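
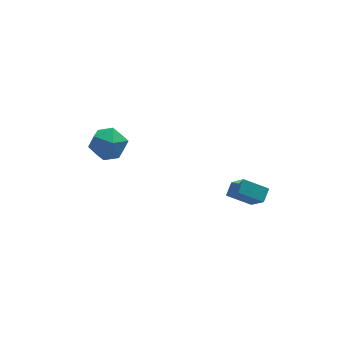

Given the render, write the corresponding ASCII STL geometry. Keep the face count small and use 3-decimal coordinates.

solid 
facet normal -0.775 0.552 0.306
outer loop
vertex -2.708 4.416 2.585
vertex -3.468 3.698 1.956
vertex -3.199 3.433 3.115
endloop
endfacet
facet normal -0.253 0.554 0.793
outer loop
vertex -2.708 4.416 2.585
vertex -3.199 3.433 3.115
vertex -2.024 3.704 3.301
endloop
endfacet
facet normal 0.336 0.809 0.483
outer loop
vertex -2.708 4.416 2.585
vertex -2.024 3.704 3.301
vertex -1.567 4.137 2.257
endloop
endfacet
facet normal 0.179 0.964 -0.197
outer loop
vertex -2.708 4.416 2.585
vertex -1.567 4.137 2.257
vertex -2.459 4.133 1.425
endloop
endfacet
facet normal -0.508 0.805 -0.306
outer loop
vertex -2.708 4.416 2.585
vertex -2.459 4.133 1.425
vertex -3.468 3.698 1.956
endloop
endfacet
facet normal -0.128 -0.121 0.984
outer loop
vertex -2.024 3.704 3.301
vertex -3.199 3.433 3.115
vertex -2.361 2.547 3.115
endloop
endfacet
facet normal -0.972 -0.125 0.197
outer loop
vertex -3.199 3.433 3.115
vertex -3.468 3.698 1.956
vertex -3.253 2.543 2.283
endloop
endfacet
facet normal -0.540 0.285 -0.792
outer loop
vertex -3.468 3.698 1.956
vertex -2.459 4.133 1.425
vertex -2.796 2.976 1.239
endloop
endfacet
facet normal 0.572 0.541 -0.616
outer loop
vertex -2.459 4.133 1.425
vertex -1.567 4.137 2.257
vertex -1.621 3.247 1.425
endloop
endfacet
facet normal 0.827 0.290 0.482
outer loop
vertex -1.567 4.137 2.257
vertex -2.024 3.704 3.301
vertex -1.352 2.982 2.584
endloop
endfacet
facet normal -0.179 -0.964 0.197
outer loop
vertex -2.112 2.264 1.955
vertex -2.361 2.547 3.115
vertex -3.253 2.543 2.283
endloop
endfacet
facet normal -0.336 -0.809 -0.483
outer loop
vertex -2.112 2.264 1.955
vertex -3.253 2.543 2.283
vertex -2.796 2.976 1.239
endloop
endfacet
facet normal 0.253 -0.554 -0.793
outer loop
vertex -2.112 2.264 1.955
vertex -2.796 2.976 1.239
vertex -1.621 3.247 1.425
endloop
endfacet
facet normal 0.775 -0.552 -0.306
outer loop
vertex -2.112 2.264 1.955
vertex -1.621 3.247 1.425
vertex -1.352 2.982 2.584
endloop
endfacet
facet normal 0.508 -0.805 0.306
outer loop
vertex -2.112 2.264 1.955
vertex -1.352 2.982 2.584
vertex -2.361 2.547 3.115
endloop
endfacet
facet normal -0.572 -0.541 0.616
outer loop
vertex -3.253 2.543 2.283
vertex -2.361 2.547 3.115
vertex -3.199 3.433 3.115
endloop
endfacet
facet normal -0.827 -0.290 -0.482
outer loop
vertex -2.796 2.976 1.239
vertex -3.253 2.543 2.283
vertex -3.468 3.698 1.956
endloop
endfacet
facet normal 0.128 0.121 -0.984
outer loop
vertex -1.621 3.247 1.425
vertex -2.796 2.976 1.239
vertex -2.459 4.133 1.425
endloop
endfacet
facet normal 0.972 0.125 -0.197
outer loop
vertex -1.352 2.982 2.584
vertex -1.621 3.247 1.425
vertex -1.567 4.137 2.257
endloop
endfacet
facet normal 0.540 -0.285 0.792
outer loop
vertex -2.361 2.547 3.115
vertex -1.352 2.982 2.584
vertex -2.024 3.704 3.301
endloop
endfacet
facet normal -0.818 0.378 0.433
outer loop
vertex 2.629 -4.077 3.86
vertex 3.124 -3.48 4.275
vertex 2.4 -2.829 2.339
endloop
endfacet
facet normal -0.563 -0.678 -0.472
outer loop
vertex 3.636 -3.4 1.685
vertex 2.629 -4.077 3.86
vertex 2.4 -2.829 2.339
endloop
endfacet
facet normal -0.818 0.378 0.433
outer loop
vertex 2.4 -2.829 2.339
vertex 3.124 -3.48 4.275
vertex 2.896 -2.232 2.754
endloop
endfacet
facet normal -0.115 0.630 -0.768
outer loop
vertex 2.896 -2.232 2.754
vertex 3.636 -3.4 1.685
vertex 2.4 -2.829 2.339
endloop
endfacet
facet normal 0.116 -0.630 0.768
outer loop
vertex 2.629 -4.077 3.86
vertex 4.36 -4.051 3.621
vertex 3.124 -3.48 4.275
endloop
endfacet
facet normal -0.563 -0.678 -0.472
outer loop
vertex 3.864 -4.648 3.206
vertex 2.629 -4.077 3.86
vertex 3.636 -3.4 1.685
endloop
endfacet
facet normal 0.116 -0.630 0.768
outer loop
vertex 3.864 -4.648 3.206
vertex 4.36 -4.051 3.621
vertex 2.629 -4.077 3.86
endloop
endfacet
facet normal 0.563 0.678 0.472
outer loop
vertex 3.124 -3.48 4.275
vertex 4.36 -4.051 3.621
vertex 2.896 -2.232 2.754
endloop
endfacet
facet normal -0.116 0.630 -0.768
outer loop
vertex 4.131 -2.803 2.1
vertex 3.636 -3.4 1.685
vertex 2.896 -2.232 2.754
endloop
endfacet
facet normal 0.563 0.678 0.472
outer loop
vertex 2.896 -2.232 2.754
vertex 4.36 -4.051 3.621
vertex 4.131 -2.803 2.1
endloop
endfacet
facet normal 0.819 -0.378 -0.433
outer loop
vertex 4.131 -2.803 2.1
vertex 3.864 -4.648 3.206
vertex 3.636 -3.4 1.685
endloop
endfacet
facet normal 0.818 -0.378 -0.433
outer loop
vertex 4.36 -4.051 3.621
vertex 3.864 -4.648 3.206
vertex 4.131 -2.803 2.1
endloop
endfacet

endsolid


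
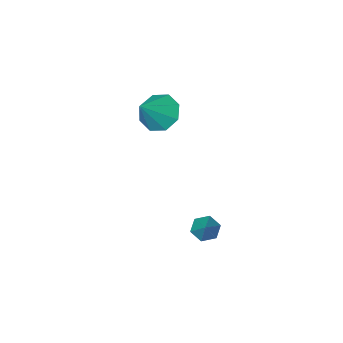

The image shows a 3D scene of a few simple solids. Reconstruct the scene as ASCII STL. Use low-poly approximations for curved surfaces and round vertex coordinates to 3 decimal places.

solid 
facet normal -0.397 -0.593 -0.701
outer loop
vertex 0.787 1.827 -2.106
vertex 0.227 2.066 -1.991
vertex 0.593 2.326 -2.418
endloop
endfacet
facet normal 0.947 0.227 -0.226
outer loop
vertex 0.787 1.827 -2.106
vertex 0.593 2.326 -2.418
vertex 0.793 2.914 -0.989
endloop
endfacet
facet normal -0.396 -0.593 -0.701
outer loop
vertex 0.593 2.326 -2.418
vertex 0.227 2.066 -1.991
vertex 0.033 2.565 -2.304
endloop
endfacet
facet normal 0.290 0.870 -0.399
outer loop
vertex 0.593 2.326 -2.418
vertex 0.033 2.565 -2.304
vertex 0.793 2.914 -0.989
endloop
endfacet
facet normal -0.396 -0.593 -0.700
outer loop
vertex 0.033 2.565 -2.304
vertex 0.227 2.066 -1.991
vertex -0.334 2.305 -1.876
endloop
endfacet
facet normal -0.518 0.852 0.073
outer loop
vertex 0.033 2.565 -2.304
vertex -0.334 2.305 -1.876
vertex 0.793 2.914 -0.989
endloop
endfacet
facet normal -0.396 -0.593 -0.701
outer loop
vertex -0.334 2.305 -1.876
vertex 0.227 2.066 -1.991
vertex -0.14 1.806 -1.564
endloop
endfacet
facet normal -0.668 0.190 0.719
outer loop
vertex -0.334 2.305 -1.876
vertex -0.14 1.806 -1.564
vertex 0.793 2.914 -0.989
endloop
endfacet
facet normal -0.395 -0.593 -0.701
outer loop
vertex -0.14 1.806 -1.564
vertex 0.227 2.066 -1.991
vertex 0.421 1.567 -1.678
endloop
endfacet
facet normal -0.012 -0.453 0.892
outer loop
vertex -0.14 1.806 -1.564
vertex 0.421 1.567 -1.678
vertex 0.793 2.914 -0.989
endloop
endfacet
facet normal -0.397 -0.593 -0.700
outer loop
vertex 0.421 1.567 -1.678
vertex 0.227 2.066 -1.991
vertex 0.787 1.827 -2.106
endloop
endfacet
facet normal 0.798 -0.434 0.418
outer loop
vertex 0.421 1.567 -1.678
vertex 0.787 1.827 -2.106
vertex 0.793 2.914 -0.989
endloop
endfacet
facet normal -0.694 -0.224 -0.685
outer loop
vertex 1.009 -0.821 2.388
vertex 0.415 -1.073 3.072
vertex 0.605 -0.272 2.618
endloop
endfacet
facet normal 0.724 0.640 -0.256
outer loop
vertex 1.009 -0.821 2.388
vertex 0.605 -0.272 2.618
vertex 1.545 -0.707 4.188
endloop
endfacet
facet normal -0.693 -0.224 -0.686
outer loop
vertex 0.605 -0.272 2.618
vertex 0.415 -1.073 3.072
vertex 0.089 -0.192 3.113
endloop
endfacet
facet normal 0.257 0.960 0.112
outer loop
vertex 0.605 -0.272 2.618
vertex 0.089 -0.192 3.113
vertex 1.545 -0.707 4.188
endloop
endfacet
facet normal -0.693 -0.225 -0.685
outer loop
vertex 0.089 -0.192 3.113
vertex 0.415 -1.073 3.072
vertex -0.235 -0.628 3.584
endloop
endfacet
facet normal -0.170 0.779 0.604
outer loop
vertex 0.089 -0.192 3.113
vertex -0.235 -0.628 3.584
vertex 1.545 -0.707 4.188
endloop
endfacet
facet normal -0.693 -0.224 -0.685
outer loop
vertex -0.235 -0.628 3.584
vertex 0.415 -1.073 3.072
vertex -0.179 -1.325 3.755
endloop
endfacet
facet normal -0.306 0.204 0.930
outer loop
vertex -0.235 -0.628 3.584
vertex -0.179 -1.325 3.755
vertex 1.545 -0.707 4.188
endloop
endfacet
facet normal -0.693 -0.225 -0.685
outer loop
vertex -0.179 -1.325 3.755
vertex 0.415 -1.073 3.072
vertex 0.226 -1.874 3.526
endloop
endfacet
facet normal -0.072 -0.429 0.900
outer loop
vertex -0.179 -1.325 3.755
vertex 0.226 -1.874 3.526
vertex 1.545 -0.707 4.188
endloop
endfacet
facet normal -0.694 -0.224 -0.684
outer loop
vertex 0.226 -1.874 3.526
vertex 0.415 -1.073 3.072
vertex 0.741 -1.954 3.03
endloop
endfacet
facet normal 0.396 -0.749 0.532
outer loop
vertex 0.226 -1.874 3.526
vertex 0.741 -1.954 3.03
vertex 1.545 -0.707 4.188
endloop
endfacet
facet normal -0.693 -0.224 -0.686
outer loop
vertex 0.741 -1.954 3.03
vertex 0.415 -1.073 3.072
vertex 1.066 -1.517 2.559
endloop
endfacet
facet normal 0.822 -0.568 0.041
outer loop
vertex 0.741 -1.954 3.03
vertex 1.066 -1.517 2.559
vertex 1.545 -0.707 4.188
endloop
endfacet
facet normal -0.693 -0.225 -0.685
outer loop
vertex 1.066 -1.517 2.559
vertex 0.415 -1.073 3.072
vertex 1.009 -0.821 2.388
endloop
endfacet
facet normal 0.958 0.008 -0.286
outer loop
vertex 1.066 -1.517 2.559
vertex 1.009 -0.821 2.388
vertex 1.545 -0.707 4.188
endloop
endfacet

endsolid


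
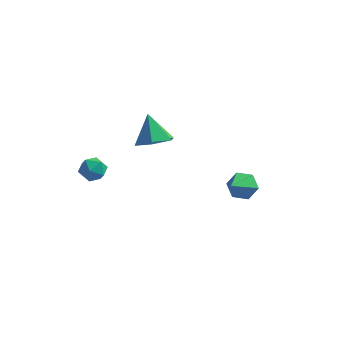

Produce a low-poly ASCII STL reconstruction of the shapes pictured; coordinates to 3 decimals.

solid 
facet normal -0.588 0.527 0.614
outer loop
vertex -3.864 -3.322 -2.097
vertex -4.468 -3.591 -2.444
vertex -4.181 -3.954 -1.858
endloop
endfacet
facet normal 0.022 0.344 0.939
outer loop
vertex -3.864 -3.322 -2.097
vertex -4.181 -3.954 -1.858
vertex -3.437 -3.901 -1.895
endloop
endfacet
facet normal 0.564 0.610 0.556
outer loop
vertex -3.864 -3.322 -2.097
vertex -3.437 -3.901 -1.895
vertex -3.265 -3.505 -2.504
endloop
endfacet
facet normal 0.290 0.957 -0.003
outer loop
vertex -3.864 -3.322 -2.097
vertex -3.265 -3.505 -2.504
vertex -3.902 -3.313 -2.843
endloop
endfacet
facet normal -0.422 0.906 0.032
outer loop
vertex -3.864 -3.322 -2.097
vertex -3.902 -3.313 -2.843
vertex -4.468 -3.591 -2.444
endloop
endfacet
facet normal 0.072 -0.368 0.927
outer loop
vertex -3.437 -3.901 -1.895
vertex -4.181 -3.954 -1.858
vertex -3.778 -4.527 -2.117
endloop
endfacet
facet normal -0.913 -0.072 0.403
outer loop
vertex -4.181 -3.954 -1.858
vertex -4.468 -3.591 -2.444
vertex -4.415 -4.335 -2.456
endloop
endfacet
facet normal -0.645 0.542 -0.538
outer loop
vertex -4.468 -3.591 -2.444
vertex -3.902 -3.313 -2.843
vertex -4.243 -3.939 -3.065
endloop
endfacet
facet normal 0.505 0.625 -0.596
outer loop
vertex -3.902 -3.313 -2.843
vertex -3.265 -3.505 -2.504
vertex -3.499 -3.886 -3.102
endloop
endfacet
facet normal 0.949 0.063 0.309
outer loop
vertex -3.265 -3.505 -2.504
vertex -3.437 -3.901 -1.895
vertex -3.212 -4.249 -2.516
endloop
endfacet
facet normal -0.290 -0.957 0.003
outer loop
vertex -3.816 -4.518 -2.863
vertex -3.778 -4.527 -2.117
vertex -4.415 -4.335 -2.456
endloop
endfacet
facet normal -0.564 -0.610 -0.556
outer loop
vertex -3.816 -4.518 -2.863
vertex -4.415 -4.335 -2.456
vertex -4.243 -3.939 -3.065
endloop
endfacet
facet normal -0.022 -0.344 -0.939
outer loop
vertex -3.816 -4.518 -2.863
vertex -4.243 -3.939 -3.065
vertex -3.499 -3.886 -3.102
endloop
endfacet
facet normal 0.588 -0.527 -0.614
outer loop
vertex -3.816 -4.518 -2.863
vertex -3.499 -3.886 -3.102
vertex -3.212 -4.249 -2.516
endloop
endfacet
facet normal 0.422 -0.906 -0.032
outer loop
vertex -3.816 -4.518 -2.863
vertex -3.212 -4.249 -2.516
vertex -3.778 -4.527 -2.117
endloop
endfacet
facet normal -0.505 -0.625 0.596
outer loop
vertex -4.415 -4.335 -2.456
vertex -3.778 -4.527 -2.117
vertex -4.181 -3.954 -1.858
endloop
endfacet
facet normal -0.949 -0.063 -0.309
outer loop
vertex -4.243 -3.939 -3.065
vertex -4.415 -4.335 -2.456
vertex -4.468 -3.591 -2.444
endloop
endfacet
facet normal -0.072 0.368 -0.927
outer loop
vertex -3.499 -3.886 -3.102
vertex -4.243 -3.939 -3.065
vertex -3.902 -3.313 -2.843
endloop
endfacet
facet normal 0.913 0.072 -0.403
outer loop
vertex -3.212 -4.249 -2.516
vertex -3.499 -3.886 -3.102
vertex -3.265 -3.505 -2.504
endloop
endfacet
facet normal 0.645 -0.542 0.538
outer loop
vertex -3.778 -4.527 -2.117
vertex -3.212 -4.249 -2.516
vertex -3.437 -3.901 -1.895
endloop
endfacet
facet normal 0.319 -0.427 -0.846
outer loop
vertex -1.476 1.234 -3.563
vertex -2.235 0.526 -3.492
vertex -2.4 1.416 -4.004
endloop
endfacet
facet normal 0.137 0.983 0.119
outer loop
vertex -1.476 1.234 -3.563
vertex -2.4 1.416 -4.004
vertex -2.765 1.234 -2.088
endloop
endfacet
facet normal 0.319 -0.427 -0.846
outer loop
vertex -2.4 1.416 -4.004
vertex -2.235 0.526 -3.492
vertex -3.159 0.708 -3.933
endloop
endfacet
facet normal -0.684 0.727 -0.061
outer loop
vertex -2.4 1.416 -4.004
vertex -3.159 0.708 -3.933
vertex -2.765 1.234 -2.088
endloop
endfacet
facet normal 0.320 -0.427 -0.846
outer loop
vertex -3.159 0.708 -3.933
vertex -2.235 0.526 -3.492
vertex -2.993 -0.182 -3.421
endloop
endfacet
facet normal -0.973 -0.053 0.223
outer loop
vertex -3.159 0.708 -3.933
vertex -2.993 -0.182 -3.421
vertex -2.765 1.234 -2.088
endloop
endfacet
facet normal 0.320 -0.427 -0.846
outer loop
vertex -2.993 -0.182 -3.421
vertex -2.235 0.526 -3.492
vertex -2.069 -0.364 -2.98
endloop
endfacet
facet normal -0.442 -0.576 0.688
outer loop
vertex -2.993 -0.182 -3.421
vertex -2.069 -0.364 -2.98
vertex -2.765 1.234 -2.088
endloop
endfacet
facet normal 0.320 -0.427 -0.846
outer loop
vertex -2.069 -0.364 -2.98
vertex -2.235 0.526 -3.492
vertex -1.311 0.344 -3.051
endloop
endfacet
facet normal 0.380 -0.319 0.868
outer loop
vertex -2.069 -0.364 -2.98
vertex -1.311 0.344 -3.051
vertex -2.765 1.234 -2.088
endloop
endfacet
facet normal 0.319 -0.427 -0.846
outer loop
vertex -1.311 0.344 -3.051
vertex -2.235 0.526 -3.492
vertex -1.476 1.234 -3.563
endloop
endfacet
facet normal 0.669 0.460 0.584
outer loop
vertex -1.311 0.344 -3.051
vertex -1.476 1.234 -3.563
vertex -2.765 1.234 -2.088
endloop
endfacet
facet normal 0.126 0.796 -0.591
outer loop
vertex 2.983 -1.664 -4.874
vertex 2.577 -1.213 -4.353
vertex 3.37 -1.287 -4.284
endloop
endfacet
facet normal 0.755 -0.651 -0.079
outer loop
vertex 2.983 -1.664 -4.874
vertex 3.37 -1.287 -4.284
vertex 2.363 -2.567 -3.347
endloop
endfacet
facet normal 0.126 0.796 -0.591
outer loop
vertex 3.37 -1.287 -4.284
vertex 2.577 -1.213 -4.353
vertex 2.964 -0.836 -3.763
endloop
endfacet
facet normal 0.742 -0.098 0.663
outer loop
vertex 3.37 -1.287 -4.284
vertex 2.964 -0.836 -3.763
vertex 2.363 -2.567 -3.347
endloop
endfacet
facet normal 0.126 0.797 -0.591
outer loop
vertex 2.964 -0.836 -3.763
vertex 2.577 -1.213 -4.353
vertex 2.17 -0.762 -3.832
endloop
endfacet
facet normal -0.060 0.253 0.966
outer loop
vertex 2.964 -0.836 -3.763
vertex 2.17 -0.762 -3.832
vertex 2.363 -2.567 -3.347
endloop
endfacet
facet normal 0.126 0.797 -0.591
outer loop
vertex 2.17 -0.762 -3.832
vertex 2.577 -1.213 -4.353
vertex 1.783 -1.139 -4.422
endloop
endfacet
facet normal -0.850 0.050 0.525
outer loop
vertex 2.17 -0.762 -3.832
vertex 1.783 -1.139 -4.422
vertex 2.363 -2.567 -3.347
endloop
endfacet
facet normal 0.126 0.797 -0.591
outer loop
vertex 1.783 -1.139 -4.422
vertex 2.577 -1.213 -4.353
vertex 2.19 -1.59 -4.943
endloop
endfacet
facet normal -0.836 -0.503 -0.218
outer loop
vertex 1.783 -1.139 -4.422
vertex 2.19 -1.59 -4.943
vertex 2.363 -2.567 -3.347
endloop
endfacet
facet normal 0.126 0.796 -0.591
outer loop
vertex 2.19 -1.59 -4.943
vertex 2.577 -1.213 -4.353
vertex 2.983 -1.664 -4.874
endloop
endfacet
facet normal -0.035 -0.854 -0.519
outer loop
vertex 2.19 -1.59 -4.943
vertex 2.983 -1.664 -4.874
vertex 2.363 -2.567 -3.347
endloop
endfacet

endsolid


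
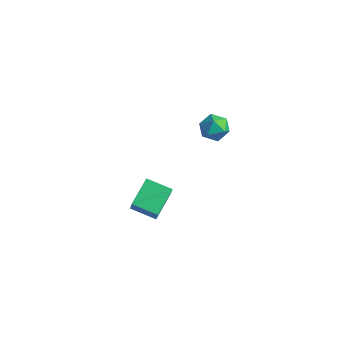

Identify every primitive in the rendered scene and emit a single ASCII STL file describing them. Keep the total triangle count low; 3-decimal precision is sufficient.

solid 
facet normal -0.420 0.323 -0.848
outer loop
vertex -1.992 -3.858 -4.729
vertex -2.483 -2.091 -3.812
vertex -0.443 -3.166 -5.233
endloop
endfacet
facet normal 0.240 -0.862 -0.447
outer loop
vertex 0.263 -3.709 -3.808
vertex -1.992 -3.858 -4.729
vertex -0.443 -3.166 -5.233
endloop
endfacet
facet normal -0.420 0.323 -0.848
outer loop
vertex -0.443 -3.166 -5.233
vertex -2.483 -2.091 -3.812
vertex -0.934 -1.399 -4.316
endloop
endfacet
facet normal 0.875 0.391 -0.285
outer loop
vertex -0.934 -1.399 -4.316
vertex 0.263 -3.709 -3.808
vertex -0.443 -3.166 -5.233
endloop
endfacet
facet normal -0.875 -0.391 0.285
outer loop
vertex -1.992 -3.858 -4.729
vertex -1.777 -2.634 -2.387
vertex -2.483 -2.091 -3.812
endloop
endfacet
facet normal 0.240 -0.862 -0.447
outer loop
vertex -1.286 -4.401 -3.304
vertex -1.992 -3.858 -4.729
vertex 0.263 -3.709 -3.808
endloop
endfacet
facet normal -0.875 -0.391 0.285
outer loop
vertex -1.286 -4.401 -3.304
vertex -1.777 -2.634 -2.387
vertex -1.992 -3.858 -4.729
endloop
endfacet
facet normal -0.240 0.862 0.447
outer loop
vertex -2.483 -2.091 -3.812
vertex -1.777 -2.634 -2.387
vertex -0.934 -1.399 -4.316
endloop
endfacet
facet normal 0.875 0.391 -0.285
outer loop
vertex -0.228 -1.942 -2.891
vertex 0.263 -3.709 -3.808
vertex -0.934 -1.399 -4.316
endloop
endfacet
facet normal -0.240 0.862 0.447
outer loop
vertex -0.934 -1.399 -4.316
vertex -1.777 -2.634 -2.387
vertex -0.228 -1.942 -2.891
endloop
endfacet
facet normal 0.420 -0.323 0.848
outer loop
vertex -0.228 -1.942 -2.891
vertex -1.286 -4.401 -3.304
vertex 0.263 -3.709 -3.808
endloop
endfacet
facet normal 0.420 -0.323 0.848
outer loop
vertex -1.777 -2.634 -2.387
vertex -1.286 -4.401 -3.304
vertex -0.228 -1.942 -2.891
endloop
endfacet
facet normal -0.809 0.583 0.072
outer loop
vertex 1.61 0.279 3.737
vertex 1.011 -0.537 3.61
vertex 1.297 -0.255 4.548
endloop
endfacet
facet normal -0.271 0.849 0.454
outer loop
vertex 1.61 0.279 3.737
vertex 1.297 -0.255 4.548
vertex 2.259 0.079 4.497
endloop
endfacet
facet normal 0.280 0.960 0.013
outer loop
vertex 1.61 0.279 3.737
vertex 2.259 0.079 4.497
vertex 2.569 0.002 3.528
endloop
endfacet
facet normal 0.080 0.762 -0.643
outer loop
vertex 1.61 0.279 3.737
vertex 2.569 0.002 3.528
vertex 1.797 -0.379 2.98
endloop
endfacet
facet normal -0.593 0.530 -0.607
outer loop
vertex 1.61 0.279 3.737
vertex 1.797 -0.379 2.98
vertex 1.011 -0.537 3.61
endloop
endfacet
facet normal -0.074 0.355 0.932
outer loop
vertex 2.259 0.079 4.497
vertex 1.297 -0.255 4.548
vertex 2.063 -0.861 4.84
endloop
endfacet
facet normal -0.947 -0.075 0.311
outer loop
vertex 1.297 -0.255 4.548
vertex 1.011 -0.537 3.61
vertex 1.291 -1.242 4.292
endloop
endfacet
facet normal -0.597 -0.162 -0.786
outer loop
vertex 1.011 -0.537 3.61
vertex 1.797 -0.379 2.98
vertex 1.601 -1.319 3.323
endloop
endfacet
facet normal 0.492 0.216 -0.843
outer loop
vertex 1.797 -0.379 2.98
vertex 2.569 0.002 3.528
vertex 2.563 -0.985 3.272
endloop
endfacet
facet normal 0.816 0.535 0.218
outer loop
vertex 2.569 0.002 3.528
vertex 2.259 0.079 4.497
vertex 2.849 -0.703 4.21
endloop
endfacet
facet normal -0.080 -0.762 0.643
outer loop
vertex 2.25 -1.519 4.083
vertex 2.063 -0.861 4.84
vertex 1.291 -1.242 4.292
endloop
endfacet
facet normal -0.280 -0.960 -0.013
outer loop
vertex 2.25 -1.519 4.083
vertex 1.291 -1.242 4.292
vertex 1.601 -1.319 3.323
endloop
endfacet
facet normal 0.271 -0.849 -0.454
outer loop
vertex 2.25 -1.519 4.083
vertex 1.601 -1.319 3.323
vertex 2.563 -0.985 3.272
endloop
endfacet
facet normal 0.809 -0.583 -0.072
outer loop
vertex 2.25 -1.519 4.083
vertex 2.563 -0.985 3.272
vertex 2.849 -0.703 4.21
endloop
endfacet
facet normal 0.593 -0.530 0.607
outer loop
vertex 2.25 -1.519 4.083
vertex 2.849 -0.703 4.21
vertex 2.063 -0.861 4.84
endloop
endfacet
facet normal -0.492 -0.216 0.843
outer loop
vertex 1.291 -1.242 4.292
vertex 2.063 -0.861 4.84
vertex 1.297 -0.255 4.548
endloop
endfacet
facet normal -0.816 -0.535 -0.218
outer loop
vertex 1.601 -1.319 3.323
vertex 1.291 -1.242 4.292
vertex 1.011 -0.537 3.61
endloop
endfacet
facet normal 0.074 -0.355 -0.932
outer loop
vertex 2.563 -0.985 3.272
vertex 1.601 -1.319 3.323
vertex 1.797 -0.379 2.98
endloop
endfacet
facet normal 0.947 0.075 -0.311
outer loop
vertex 2.849 -0.703 4.21
vertex 2.563 -0.985 3.272
vertex 2.569 0.002 3.528
endloop
endfacet
facet normal 0.597 0.162 0.786
outer loop
vertex 2.063 -0.861 4.84
vertex 2.849 -0.703 4.21
vertex 2.259 0.079 4.497
endloop
endfacet

endsolid


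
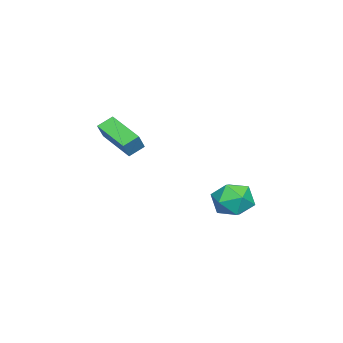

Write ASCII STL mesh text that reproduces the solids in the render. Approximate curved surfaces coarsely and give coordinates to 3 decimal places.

solid 
facet normal -0.610 0.025 -0.792
outer loop
vertex -0.063 -4.169 -0.267
vertex 0.974 -2.451 -1.011
vertex 0.539 -4.741 -0.748
endloop
endfacet
facet normal -0.484 -0.803 0.348
outer loop
vertex 1.246 -4.769 0.171
vertex -0.063 -4.169 -0.267
vertex 0.539 -4.741 -0.748
endloop
endfacet
facet normal -0.610 0.025 -0.792
outer loop
vertex 0.539 -4.741 -0.748
vertex 0.974 -2.451 -1.011
vertex 1.576 -3.023 -1.492
endloop
endfacet
facet normal 0.628 -0.596 -0.501
outer loop
vertex 1.576 -3.023 -1.492
vertex 1.246 -4.769 0.171
vertex 0.539 -4.741 -0.748
endloop
endfacet
facet normal -0.628 0.596 0.501
outer loop
vertex -0.063 -4.169 -0.267
vertex 1.681 -2.479 -0.092
vertex 0.974 -2.451 -1.011
endloop
endfacet
facet normal -0.484 -0.803 0.348
outer loop
vertex 0.644 -4.197 0.652
vertex -0.063 -4.169 -0.267
vertex 1.246 -4.769 0.171
endloop
endfacet
facet normal -0.628 0.596 0.501
outer loop
vertex 0.644 -4.197 0.652
vertex 1.681 -2.479 -0.092
vertex -0.063 -4.169 -0.267
endloop
endfacet
facet normal 0.484 0.803 -0.348
outer loop
vertex 0.974 -2.451 -1.011
vertex 1.681 -2.479 -0.092
vertex 1.576 -3.023 -1.492
endloop
endfacet
facet normal 0.628 -0.596 -0.501
outer loop
vertex 2.283 -3.051 -0.573
vertex 1.246 -4.769 0.171
vertex 1.576 -3.023 -1.492
endloop
endfacet
facet normal 0.484 0.803 -0.348
outer loop
vertex 1.576 -3.023 -1.492
vertex 1.681 -2.479 -0.092
vertex 2.283 -3.051 -0.573
endloop
endfacet
facet normal 0.610 -0.025 0.792
outer loop
vertex 2.283 -3.051 -0.573
vertex 0.644 -4.197 0.652
vertex 1.246 -4.769 0.171
endloop
endfacet
facet normal 0.610 -0.025 0.792
outer loop
vertex 1.681 -2.479 -0.092
vertex 0.644 -4.197 0.652
vertex 2.283 -3.051 -0.573
endloop
endfacet
facet normal -0.958 -0.284 -0.033
outer loop
vertex 0.442 2.508 -3.887
vertex 0.767 1.451 -4.229
vertex 0.658 1.687 -3.102
endloop
endfacet
facet normal -0.859 0.218 0.464
outer loop
vertex 0.442 2.508 -3.887
vertex 0.658 1.687 -3.102
vertex 1.028 2.768 -2.925
endloop
endfacet
facet normal -0.588 0.796 0.143
outer loop
vertex 0.442 2.508 -3.887
vertex 1.028 2.768 -2.925
vertex 1.366 3.201 -3.943
endloop
endfacet
facet normal -0.521 0.650 -0.553
outer loop
vertex 0.442 2.508 -3.887
vertex 1.366 3.201 -3.943
vertex 1.205 2.387 -4.749
endloop
endfacet
facet normal -0.750 -0.017 -0.661
outer loop
vertex 0.442 2.508 -3.887
vertex 1.205 2.387 -4.749
vertex 0.767 1.451 -4.229
endloop
endfacet
facet normal -0.374 -0.024 0.927
outer loop
vertex 1.028 2.768 -2.925
vertex 0.658 1.687 -3.102
vertex 1.715 1.873 -2.671
endloop
endfacet
facet normal -0.534 -0.836 0.123
outer loop
vertex 0.658 1.687 -3.102
vertex 0.767 1.451 -4.229
vertex 1.554 1.059 -3.477
endloop
endfacet
facet normal -0.196 -0.404 -0.893
outer loop
vertex 0.767 1.451 -4.229
vertex 1.205 2.387 -4.749
vertex 1.892 1.492 -4.495
endloop
endfacet
facet normal 0.173 0.675 -0.717
outer loop
vertex 1.205 2.387 -4.749
vertex 1.366 3.201 -3.943
vertex 2.262 2.573 -4.318
endloop
endfacet
facet normal 0.063 0.911 0.408
outer loop
vertex 1.366 3.201 -3.943
vertex 1.028 2.768 -2.925
vertex 2.153 2.809 -3.191
endloop
endfacet
facet normal 0.521 -0.650 0.553
outer loop
vertex 2.478 1.752 -3.533
vertex 1.715 1.873 -2.671
vertex 1.554 1.059 -3.477
endloop
endfacet
facet normal 0.588 -0.796 -0.143
outer loop
vertex 2.478 1.752 -3.533
vertex 1.554 1.059 -3.477
vertex 1.892 1.492 -4.495
endloop
endfacet
facet normal 0.859 -0.218 -0.464
outer loop
vertex 2.478 1.752 -3.533
vertex 1.892 1.492 -4.495
vertex 2.262 2.573 -4.318
endloop
endfacet
facet normal 0.958 0.284 0.033
outer loop
vertex 2.478 1.752 -3.533
vertex 2.262 2.573 -4.318
vertex 2.153 2.809 -3.191
endloop
endfacet
facet normal 0.750 0.017 0.661
outer loop
vertex 2.478 1.752 -3.533
vertex 2.153 2.809 -3.191
vertex 1.715 1.873 -2.671
endloop
endfacet
facet normal -0.173 -0.675 0.717
outer loop
vertex 1.554 1.059 -3.477
vertex 1.715 1.873 -2.671
vertex 0.658 1.687 -3.102
endloop
endfacet
facet normal -0.063 -0.911 -0.408
outer loop
vertex 1.892 1.492 -4.495
vertex 1.554 1.059 -3.477
vertex 0.767 1.451 -4.229
endloop
endfacet
facet normal 0.374 0.024 -0.927
outer loop
vertex 2.262 2.573 -4.318
vertex 1.892 1.492 -4.495
vertex 1.205 2.387 -4.749
endloop
endfacet
facet normal 0.534 0.836 -0.123
outer loop
vertex 2.153 2.809 -3.191
vertex 2.262 2.573 -4.318
vertex 1.366 3.201 -3.943
endloop
endfacet
facet normal 0.196 0.404 0.893
outer loop
vertex 1.715 1.873 -2.671
vertex 2.153 2.809 -3.191
vertex 1.028 2.768 -2.925
endloop
endfacet

endsolid


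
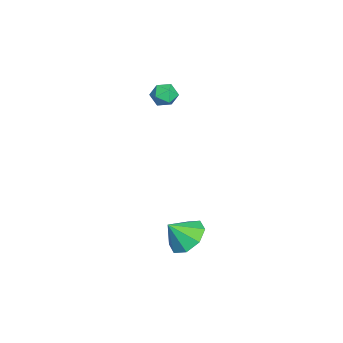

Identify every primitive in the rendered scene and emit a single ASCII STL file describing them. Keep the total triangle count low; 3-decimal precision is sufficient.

solid 
facet normal -0.593 0.782 0.193
outer loop
vertex -3.419 -2.786 3.351
vertex -3.256 -2.837 4.057
vertex -2.851 -2.422 3.62
endloop
endfacet
facet normal -0.313 0.830 -0.461
outer loop
vertex -3.419 -2.786 3.351
vertex -2.851 -2.422 3.62
vertex -2.797 -2.758 2.979
endloop
endfacet
facet normal -0.506 0.246 -0.827
outer loop
vertex -3.419 -2.786 3.351
vertex -2.797 -2.758 2.979
vertex -3.167 -3.38 3.02
endloop
endfacet
facet normal -0.903 -0.162 -0.397
outer loop
vertex -3.419 -2.786 3.351
vertex -3.167 -3.38 3.02
vertex -3.451 -3.429 3.686
endloop
endfacet
facet normal -0.958 0.169 0.233
outer loop
vertex -3.419 -2.786 3.351
vertex -3.451 -3.429 3.686
vertex -3.256 -2.837 4.057
endloop
endfacet
facet normal 0.396 0.826 -0.400
outer loop
vertex -2.797 -2.758 2.979
vertex -2.851 -2.422 3.62
vertex -2.249 -2.791 3.454
endloop
endfacet
facet normal -0.054 0.749 0.661
outer loop
vertex -2.851 -2.422 3.62
vertex -3.256 -2.837 4.057
vertex -2.533 -2.84 4.12
endloop
endfacet
facet normal -0.644 -0.243 0.726
outer loop
vertex -3.256 -2.837 4.057
vertex -3.451 -3.429 3.686
vertex -2.903 -3.462 4.161
endloop
endfacet
facet normal -0.557 -0.776 -0.295
outer loop
vertex -3.451 -3.429 3.686
vertex -3.167 -3.38 3.02
vertex -2.849 -3.798 3.52
endloop
endfacet
facet normal 0.086 -0.116 -0.990
outer loop
vertex -3.167 -3.38 3.02
vertex -2.797 -2.758 2.979
vertex -2.444 -3.383 3.083
endloop
endfacet
facet normal 0.903 0.162 0.397
outer loop
vertex -2.281 -3.434 3.789
vertex -2.249 -2.791 3.454
vertex -2.533 -2.84 4.12
endloop
endfacet
facet normal 0.506 -0.246 0.827
outer loop
vertex -2.281 -3.434 3.789
vertex -2.533 -2.84 4.12
vertex -2.903 -3.462 4.161
endloop
endfacet
facet normal 0.313 -0.830 0.461
outer loop
vertex -2.281 -3.434 3.789
vertex -2.903 -3.462 4.161
vertex -2.849 -3.798 3.52
endloop
endfacet
facet normal 0.593 -0.782 -0.193
outer loop
vertex -2.281 -3.434 3.789
vertex -2.849 -3.798 3.52
vertex -2.444 -3.383 3.083
endloop
endfacet
facet normal 0.958 -0.169 -0.233
outer loop
vertex -2.281 -3.434 3.789
vertex -2.444 -3.383 3.083
vertex -2.249 -2.791 3.454
endloop
endfacet
facet normal 0.557 0.776 0.295
outer loop
vertex -2.533 -2.84 4.12
vertex -2.249 -2.791 3.454
vertex -2.851 -2.422 3.62
endloop
endfacet
facet normal -0.086 0.116 0.990
outer loop
vertex -2.903 -3.462 4.161
vertex -2.533 -2.84 4.12
vertex -3.256 -2.837 4.057
endloop
endfacet
facet normal -0.396 -0.826 0.400
outer loop
vertex -2.849 -3.798 3.52
vertex -2.903 -3.462 4.161
vertex -3.451 -3.429 3.686
endloop
endfacet
facet normal 0.054 -0.749 -0.661
outer loop
vertex -2.444 -3.383 3.083
vertex -2.849 -3.798 3.52
vertex -3.167 -3.38 3.02
endloop
endfacet
facet normal 0.644 0.243 -0.726
outer loop
vertex -2.249 -2.791 3.454
vertex -2.444 -3.383 3.083
vertex -2.797 -2.758 2.979
endloop
endfacet
facet normal -0.225 0.624 -0.748
outer loop
vertex 3.855 -0.703 -1.378
vertex 3.092 -1.341 -1.68
vertex 3.16 -0.534 -1.028
endloop
endfacet
facet normal 0.482 0.238 0.843
outer loop
vertex 3.855 -0.703 -1.378
vertex 3.16 -0.534 -1.028
vertex 3.388 -2.159 -0.7
endloop
endfacet
facet normal -0.227 0.624 -0.748
outer loop
vertex 3.16 -0.534 -1.028
vertex 3.092 -1.341 -1.68
vertex 2.426 -0.839 -1.06
endloop
endfacet
facet normal -0.118 0.181 0.976
outer loop
vertex 3.16 -0.534 -1.028
vertex 2.426 -0.839 -1.06
vertex 3.388 -2.159 -0.7
endloop
endfacet
facet normal -0.226 0.624 -0.748
outer loop
vertex 2.426 -0.839 -1.06
vertex 3.092 -1.341 -1.68
vertex 2.081 -1.438 -1.455
endloop
endfacet
facet normal -0.570 -0.198 0.798
outer loop
vertex 2.426 -0.839 -1.06
vertex 2.081 -1.438 -1.455
vertex 3.388 -2.159 -0.7
endloop
endfacet
facet normal -0.226 0.624 -0.748
outer loop
vertex 2.081 -1.438 -1.455
vertex 3.092 -1.341 -1.68
vertex 2.329 -1.98 -1.982
endloop
endfacet
facet normal -0.611 -0.678 0.410
outer loop
vertex 2.081 -1.438 -1.455
vertex 2.329 -1.98 -1.982
vertex 3.388 -2.159 -0.7
endloop
endfacet
facet normal -0.226 0.624 -0.748
outer loop
vertex 2.329 -1.98 -1.982
vertex 3.092 -1.341 -1.68
vertex 3.024 -2.148 -2.332
endloop
endfacet
facet normal -0.215 -0.976 0.041
outer loop
vertex 2.329 -1.98 -1.982
vertex 3.024 -2.148 -2.332
vertex 3.388 -2.159 -0.7
endloop
endfacet
facet normal -0.225 0.624 -0.748
outer loop
vertex 3.024 -2.148 -2.332
vertex 3.092 -1.341 -1.68
vertex 3.759 -1.844 -2.3
endloop
endfacet
facet normal 0.384 -0.919 -0.092
outer loop
vertex 3.024 -2.148 -2.332
vertex 3.759 -1.844 -2.3
vertex 3.388 -2.159 -0.7
endloop
endfacet
facet normal -0.226 0.623 -0.749
outer loop
vertex 3.759 -1.844 -2.3
vertex 3.092 -1.341 -1.68
vertex 4.103 -1.245 -1.905
endloop
endfacet
facet normal 0.838 -0.539 0.088
outer loop
vertex 3.759 -1.844 -2.3
vertex 4.103 -1.245 -1.905
vertex 3.388 -2.159 -0.7
endloop
endfacet
facet normal -0.226 0.624 -0.748
outer loop
vertex 4.103 -1.245 -1.905
vertex 3.092 -1.341 -1.68
vertex 3.855 -0.703 -1.378
endloop
endfacet
facet normal 0.878 -0.060 0.475
outer loop
vertex 4.103 -1.245 -1.905
vertex 3.855 -0.703 -1.378
vertex 3.388 -2.159 -0.7
endloop
endfacet

endsolid


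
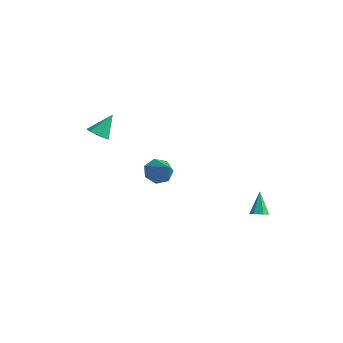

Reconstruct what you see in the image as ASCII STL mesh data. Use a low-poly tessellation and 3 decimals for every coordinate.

solid 
facet normal -0.786 0.203 -0.584
outer loop
vertex 1.042 -1.41 -0.78
vertex 0.7 -0.98 -0.171
vertex 1.206 -0.717 -0.76
endloop
endfacet
facet normal 0.842 -0.185 -0.507
outer loop
vertex 1.042 -1.41 -0.78
vertex 1.206 -0.717 -0.76
vertex 2.02 -1.32 0.811
endloop
endfacet
facet normal -0.786 0.202 -0.585
outer loop
vertex 1.206 -0.717 -0.76
vertex 0.7 -0.98 -0.171
vertex 0.988 -0.223 -0.297
endloop
endfacet
facet normal 0.808 0.551 -0.207
outer loop
vertex 1.206 -0.717 -0.76
vertex 0.988 -0.223 -0.297
vertex 2.02 -1.32 0.811
endloop
endfacet
facet normal -0.786 0.202 -0.585
outer loop
vertex 0.988 -0.223 -0.297
vertex 0.7 -0.98 -0.171
vertex 0.553 -0.299 0.261
endloop
endfacet
facet normal 0.404 0.810 0.425
outer loop
vertex 0.988 -0.223 -0.297
vertex 0.553 -0.299 0.261
vertex 2.02 -1.32 0.811
endloop
endfacet
facet normal -0.786 0.201 -0.585
outer loop
vertex 0.553 -0.299 0.261
vertex 0.7 -0.98 -0.171
vertex 0.229 -0.888 0.494
endloop
endfacet
facet normal -0.066 0.398 0.915
outer loop
vertex 0.553 -0.299 0.261
vertex 0.229 -0.888 0.494
vertex 2.02 -1.32 0.811
endloop
endfacet
facet normal -0.786 0.202 -0.585
outer loop
vertex 0.229 -0.888 0.494
vertex 0.7 -0.98 -0.171
vertex 0.259 -1.547 0.226
endloop
endfacet
facet normal -0.248 -0.375 0.893
outer loop
vertex 0.229 -0.888 0.494
vertex 0.259 -1.547 0.226
vertex 2.02 -1.32 0.811
endloop
endfacet
facet normal -0.786 0.202 -0.584
outer loop
vertex 0.259 -1.547 0.226
vertex 0.7 -0.98 -0.171
vertex 0.621 -1.779 -0.341
endloop
endfacet
facet normal -0.005 -0.927 0.376
outer loop
vertex 0.259 -1.547 0.226
vertex 0.621 -1.779 -0.341
vertex 2.02 -1.32 0.811
endloop
endfacet
facet normal -0.786 0.202 -0.584
outer loop
vertex 0.621 -1.779 -0.341
vertex 0.7 -0.98 -0.171
vertex 1.042 -1.41 -0.78
endloop
endfacet
facet normal 0.480 -0.842 -0.247
outer loop
vertex 0.621 -1.779 -0.341
vertex 1.042 -1.41 -0.78
vertex 2.02 -1.32 0.811
endloop
endfacet
facet normal -0.043 -0.613 -0.789
outer loop
vertex -3.093 -1.333 0.687
vertex -3.754 -1.496 0.85
vertex -3.521 -0.981 0.437
endloop
endfacet
facet normal 0.672 0.731 -0.120
outer loop
vertex -3.093 -1.333 0.687
vertex -3.521 -0.981 0.437
vertex -3.686 -0.564 2.05
endloop
endfacet
facet normal -0.045 -0.613 -0.789
outer loop
vertex -3.521 -0.981 0.437
vertex -3.754 -1.496 0.85
vertex -4.124 -1.017 0.499
endloop
endfacet
facet normal -0.084 0.963 -0.257
outer loop
vertex -3.521 -0.981 0.437
vertex -4.124 -1.017 0.499
vertex -3.686 -0.564 2.05
endloop
endfacet
facet normal -0.045 -0.613 -0.789
outer loop
vertex -4.124 -1.017 0.499
vertex -3.754 -1.496 0.85
vertex -4.448 -1.413 0.825
endloop
endfacet
facet normal -0.763 0.646 0.027
outer loop
vertex -4.124 -1.017 0.499
vertex -4.448 -1.413 0.825
vertex -3.686 -0.564 2.05
endloop
endfacet
facet normal -0.045 -0.613 -0.789
outer loop
vertex -4.448 -1.413 0.825
vertex -3.754 -1.496 0.85
vertex -4.25 -1.872 1.17
endloop
endfacet
facet normal -0.855 0.020 0.518
outer loop
vertex -4.448 -1.413 0.825
vertex -4.25 -1.872 1.17
vertex -3.686 -0.564 2.05
endloop
endfacet
facet normal -0.044 -0.613 -0.789
outer loop
vertex -4.25 -1.872 1.17
vertex -3.754 -1.496 0.85
vertex -3.677 -2.047 1.274
endloop
endfacet
facet normal -0.290 -0.445 0.847
outer loop
vertex -4.25 -1.872 1.17
vertex -3.677 -2.047 1.274
vertex -3.686 -0.564 2.05
endloop
endfacet
facet normal -0.044 -0.613 -0.789
outer loop
vertex -3.677 -2.047 1.274
vertex -3.754 -1.496 0.85
vertex -3.163 -1.807 1.059
endloop
endfacet
facet normal 0.506 -0.398 0.766
outer loop
vertex -3.677 -2.047 1.274
vertex -3.163 -1.807 1.059
vertex -3.686 -0.564 2.05
endloop
endfacet
facet normal -0.043 -0.613 -0.789
outer loop
vertex -3.163 -1.807 1.059
vertex -3.754 -1.496 0.85
vertex -3.093 -1.333 0.687
endloop
endfacet
facet normal 0.934 0.125 0.335
outer loop
vertex -3.163 -1.807 1.059
vertex -3.093 -1.333 0.687
vertex -3.686 -0.564 2.05
endloop
endfacet
facet normal 0.373 -0.348 -0.860
outer loop
vertex 4.237 3.503 -3.451
vertex 3.864 3.155 -3.472
vertex 3.799 3.614 -3.686
endloop
endfacet
facet normal 0.225 0.973 0.040
outer loop
vertex 4.237 3.503 -3.451
vertex 3.799 3.614 -3.686
vertex 3.316 3.665 -2.208
endloop
endfacet
facet normal 0.374 -0.348 -0.860
outer loop
vertex 3.799 3.614 -3.686
vertex 3.864 3.155 -3.472
vertex 3.426 3.267 -3.708
endloop
endfacet
facet normal -0.654 0.718 -0.238
outer loop
vertex 3.799 3.614 -3.686
vertex 3.426 3.267 -3.708
vertex 3.316 3.665 -2.208
endloop
endfacet
facet normal 0.375 -0.347 -0.860
outer loop
vertex 3.426 3.267 -3.708
vertex 3.864 3.155 -3.472
vertex 3.492 2.808 -3.494
endloop
endfacet
facet normal -0.987 -0.156 -0.031
outer loop
vertex 3.426 3.267 -3.708
vertex 3.492 2.808 -3.494
vertex 3.316 3.665 -2.208
endloop
endfacet
facet normal 0.374 -0.346 -0.860
outer loop
vertex 3.492 2.808 -3.494
vertex 3.864 3.155 -3.472
vertex 3.93 2.697 -3.259
endloop
endfacet
facet normal -0.440 -0.774 0.455
outer loop
vertex 3.492 2.808 -3.494
vertex 3.93 2.697 -3.259
vertex 3.316 3.665 -2.208
endloop
endfacet
facet normal 0.373 -0.346 -0.861
outer loop
vertex 3.93 2.697 -3.259
vertex 3.864 3.155 -3.472
vertex 4.303 3.044 -3.237
endloop
endfacet
facet normal 0.439 -0.518 0.734
outer loop
vertex 3.93 2.697 -3.259
vertex 4.303 3.044 -3.237
vertex 3.316 3.665 -2.208
endloop
endfacet
facet normal 0.373 -0.348 -0.860
outer loop
vertex 4.303 3.044 -3.237
vertex 3.864 3.155 -3.472
vertex 4.237 3.503 -3.451
endloop
endfacet
facet normal 0.772 0.356 0.526
outer loop
vertex 4.303 3.044 -3.237
vertex 4.237 3.503 -3.451
vertex 3.316 3.665 -2.208
endloop
endfacet

endsolid


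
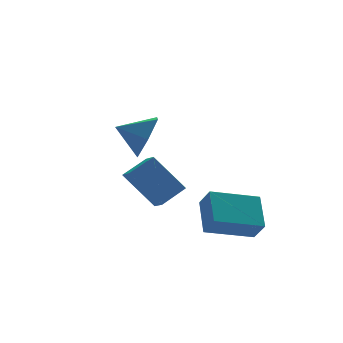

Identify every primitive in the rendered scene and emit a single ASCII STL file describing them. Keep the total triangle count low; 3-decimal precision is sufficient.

solid 
facet normal -0.960 0.124 0.250
outer loop
vertex -0.049 -2.557 -2.391
vertex -0.17 -1.922 -3.168
vertex -0.46 -3.809 -3.349
endloop
endfacet
facet normal 0.119 -0.628 0.769
outer loop
vertex 1.47 -4.058 -3.852
vertex -0.049 -2.557 -2.391
vertex -0.46 -3.809 -3.349
endloop
endfacet
facet normal -0.960 0.124 0.250
outer loop
vertex -0.46 -3.809 -3.349
vertex -0.17 -1.922 -3.168
vertex -0.581 -3.175 -4.126
endloop
endfacet
facet normal -0.252 -0.769 -0.588
outer loop
vertex -0.581 -3.175 -4.126
vertex 1.47 -4.058 -3.852
vertex -0.46 -3.809 -3.349
endloop
endfacet
facet normal 0.252 0.768 0.588
outer loop
vertex -0.049 -2.557 -2.391
vertex 1.76 -2.171 -3.671
vertex -0.17 -1.922 -3.168
endloop
endfacet
facet normal 0.120 -0.628 0.769
outer loop
vertex 1.881 -2.805 -2.894
vertex -0.049 -2.557 -2.391
vertex 1.47 -4.058 -3.852
endloop
endfacet
facet normal 0.252 0.769 0.588
outer loop
vertex 1.881 -2.805 -2.894
vertex 1.76 -2.171 -3.671
vertex -0.049 -2.557 -2.391
endloop
endfacet
facet normal -0.120 0.627 -0.769
outer loop
vertex -0.17 -1.922 -3.168
vertex 1.76 -2.171 -3.671
vertex -0.581 -3.175 -4.126
endloop
endfacet
facet normal -0.252 -0.768 -0.589
outer loop
vertex 1.349 -3.423 -4.629
vertex 1.47 -4.058 -3.852
vertex -0.581 -3.175 -4.126
endloop
endfacet
facet normal -0.120 0.628 -0.769
outer loop
vertex -0.581 -3.175 -4.126
vertex 1.76 -2.171 -3.671
vertex 1.349 -3.423 -4.629
endloop
endfacet
facet normal 0.960 -0.123 -0.250
outer loop
vertex 1.349 -3.423 -4.629
vertex 1.881 -2.805 -2.894
vertex 1.47 -4.058 -3.852
endloop
endfacet
facet normal 0.960 -0.124 -0.250
outer loop
vertex 1.76 -2.171 -3.671
vertex 1.881 -2.805 -2.894
vertex 1.349 -3.423 -4.629
endloop
endfacet
facet normal 0.821 -0.427 -0.378
outer loop
vertex -1.777 -1.733 1.316
vertex -2.391 -2.275 0.595
vertex -1.995 -1.291 0.344
endloop
endfacet
facet normal -0.072 0.902 0.426
outer loop
vertex -1.777 -1.733 1.316
vertex -1.995 -1.291 0.344
vertex -3.409 -1.745 1.065
endloop
endfacet
facet normal 0.821 -0.427 -0.379
outer loop
vertex -1.995 -1.291 0.344
vertex -2.391 -2.275 0.595
vertex -2.609 -1.832 -0.377
endloop
endfacet
facet normal -0.422 0.860 -0.286
outer loop
vertex -1.995 -1.291 0.344
vertex -2.609 -1.832 -0.377
vertex -3.409 -1.745 1.065
endloop
endfacet
facet normal 0.821 -0.427 -0.379
outer loop
vertex -2.609 -1.832 -0.377
vertex -2.391 -2.275 0.595
vertex -3.004 -2.816 -0.125
endloop
endfacet
facet normal -0.848 0.217 -0.484
outer loop
vertex -2.609 -1.832 -0.377
vertex -3.004 -2.816 -0.125
vertex -3.409 -1.745 1.065
endloop
endfacet
facet normal 0.821 -0.427 -0.379
outer loop
vertex -3.004 -2.816 -0.125
vertex -2.391 -2.275 0.595
vertex -2.786 -3.259 0.847
endloop
endfacet
facet normal -0.923 -0.384 0.032
outer loop
vertex -3.004 -2.816 -0.125
vertex -2.786 -3.259 0.847
vertex -3.409 -1.745 1.065
endloop
endfacet
facet normal 0.822 -0.427 -0.378
outer loop
vertex -2.786 -3.259 0.847
vertex -2.391 -2.275 0.595
vertex -2.173 -2.717 1.567
endloop
endfacet
facet normal -0.572 -0.343 0.745
outer loop
vertex -2.786 -3.259 0.847
vertex -2.173 -2.717 1.567
vertex -3.409 -1.745 1.065
endloop
endfacet
facet normal 0.821 -0.427 -0.378
outer loop
vertex -2.173 -2.717 1.567
vertex -2.391 -2.275 0.595
vertex -1.777 -1.733 1.316
endloop
endfacet
facet normal -0.147 0.300 0.943
outer loop
vertex -2.173 -2.717 1.567
vertex -1.777 -1.733 1.316
vertex -3.409 -1.745 1.065
endloop
endfacet
facet normal -0.507 0.383 0.772
outer loop
vertex -0.742 1.017 -1.764
vertex -0.725 1.765 -2.124
vertex -1.845 0.757 -2.36
endloop
endfacet
facet normal -0.022 -0.901 0.433
outer loop
vertex -0.835 -0.005 -3.896
vertex -0.742 1.017 -1.764
vertex -1.845 0.757 -2.36
endloop
endfacet
facet normal -0.507 0.382 0.773
outer loop
vertex -1.845 0.757 -2.36
vertex -0.725 1.765 -2.124
vertex -1.828 1.505 -2.719
endloop
endfacet
facet normal -0.861 -0.204 -0.465
outer loop
vertex -1.828 1.505 -2.719
vertex -0.835 -0.005 -3.896
vertex -1.845 0.757 -2.36
endloop
endfacet
facet normal 0.861 0.204 0.465
outer loop
vertex -0.742 1.017 -1.764
vertex 0.285 1.003 -3.66
vertex -0.725 1.765 -2.124
endloop
endfacet
facet normal -0.021 -0.901 0.433
outer loop
vertex 0.268 0.255 -3.301
vertex -0.742 1.017 -1.764
vertex -0.835 -0.005 -3.896
endloop
endfacet
facet normal 0.861 0.204 0.465
outer loop
vertex 0.268 0.255 -3.301
vertex 0.285 1.003 -3.66
vertex -0.742 1.017 -1.764
endloop
endfacet
facet normal 0.021 0.901 -0.433
outer loop
vertex -0.725 1.765 -2.124
vertex 0.285 1.003 -3.66
vertex -1.828 1.505 -2.719
endloop
endfacet
facet normal -0.862 -0.204 -0.465
outer loop
vertex -0.818 0.743 -4.256
vertex -0.835 -0.005 -3.896
vertex -1.828 1.505 -2.719
endloop
endfacet
facet normal 0.021 0.901 -0.433
outer loop
vertex -1.828 1.505 -2.719
vertex 0.285 1.003 -3.66
vertex -0.818 0.743 -4.256
endloop
endfacet
facet normal 0.507 -0.383 -0.772
outer loop
vertex -0.818 0.743 -4.256
vertex 0.268 0.255 -3.301
vertex -0.835 -0.005 -3.896
endloop
endfacet
facet normal 0.507 -0.382 -0.772
outer loop
vertex 0.285 1.003 -3.66
vertex 0.268 0.255 -3.301
vertex -0.818 0.743 -4.256
endloop
endfacet

endsolid


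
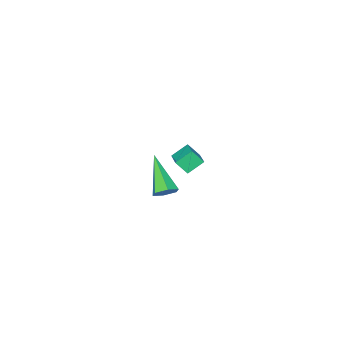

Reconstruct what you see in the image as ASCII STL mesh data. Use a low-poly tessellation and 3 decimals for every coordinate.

solid 
facet normal -0.380 0.548 -0.745
outer loop
vertex -4.402 -1.241 -0.49
vertex -3.494 0.008 -0.034
vertex -3.632 -1.57 -1.124
endloop
endfacet
facet normal -0.564 -0.776 -0.282
outer loop
vertex -3.286 -2.068 -0.446
vertex -4.402 -1.241 -0.49
vertex -3.632 -1.57 -1.124
endloop
endfacet
facet normal -0.380 0.548 -0.745
outer loop
vertex -3.632 -1.57 -1.124
vertex -3.494 0.008 -0.034
vertex -2.724 -0.32 -0.668
endloop
endfacet
facet normal 0.733 -0.312 -0.604
outer loop
vertex -2.724 -0.32 -0.668
vertex -3.286 -2.068 -0.446
vertex -3.632 -1.57 -1.124
endloop
endfacet
facet normal -0.733 0.313 0.604
outer loop
vertex -4.402 -1.241 -0.49
vertex -3.148 -0.49 0.644
vertex -3.494 0.008 -0.034
endloop
endfacet
facet normal -0.564 -0.776 -0.283
outer loop
vertex -4.056 -1.74 0.188
vertex -4.402 -1.241 -0.49
vertex -3.286 -2.068 -0.446
endloop
endfacet
facet normal -0.733 0.312 0.604
outer loop
vertex -4.056 -1.74 0.188
vertex -3.148 -0.49 0.644
vertex -4.402 -1.241 -0.49
endloop
endfacet
facet normal 0.563 0.776 0.283
outer loop
vertex -3.494 0.008 -0.034
vertex -3.148 -0.49 0.644
vertex -2.724 -0.32 -0.668
endloop
endfacet
facet normal 0.733 -0.312 -0.604
outer loop
vertex -2.378 -0.819 0.01
vertex -3.286 -2.068 -0.446
vertex -2.724 -0.32 -0.668
endloop
endfacet
facet normal 0.564 0.776 0.283
outer loop
vertex -2.724 -0.32 -0.668
vertex -3.148 -0.49 0.644
vertex -2.378 -0.819 0.01
endloop
endfacet
facet normal 0.380 -0.548 0.745
outer loop
vertex -2.378 -0.819 0.01
vertex -4.056 -1.74 0.188
vertex -3.286 -2.068 -0.446
endloop
endfacet
facet normal 0.380 -0.548 0.745
outer loop
vertex -3.148 -0.49 0.644
vertex -4.056 -1.74 0.188
vertex -2.378 -0.819 0.01
endloop
endfacet
facet normal 0.295 0.663 -0.688
outer loop
vertex 3.323 4.009 2.654
vertex 2.739 4.06 2.453
vertex 2.946 4.434 2.902
endloop
endfacet
facet normal 0.645 0.133 0.753
outer loop
vertex 3.323 4.009 2.654
vertex 2.946 4.434 2.902
vertex 2.101 2.62 3.947
endloop
endfacet
facet normal 0.293 0.664 -0.688
outer loop
vertex 2.946 4.434 2.902
vertex 2.739 4.06 2.453
vertex 2.361 4.484 2.701
endloop
endfacet
facet normal -0.225 0.563 0.795
outer loop
vertex 2.946 4.434 2.902
vertex 2.361 4.484 2.701
vertex 2.101 2.62 3.947
endloop
endfacet
facet normal 0.293 0.664 -0.688
outer loop
vertex 2.361 4.484 2.701
vertex 2.739 4.06 2.453
vertex 2.154 4.11 2.252
endloop
endfacet
facet normal -0.940 0.270 0.208
outer loop
vertex 2.361 4.484 2.701
vertex 2.154 4.11 2.252
vertex 2.101 2.62 3.947
endloop
endfacet
facet normal 0.293 0.663 -0.689
outer loop
vertex 2.154 4.11 2.252
vertex 2.739 4.06 2.453
vertex 2.532 3.685 2.004
endloop
endfacet
facet normal -0.786 -0.452 -0.422
outer loop
vertex 2.154 4.11 2.252
vertex 2.532 3.685 2.004
vertex 2.101 2.62 3.947
endloop
endfacet
facet normal 0.294 0.663 -0.689
outer loop
vertex 2.532 3.685 2.004
vertex 2.739 4.06 2.453
vertex 3.116 3.635 2.205
endloop
endfacet
facet normal 0.084 -0.882 -0.464
outer loop
vertex 2.532 3.685 2.004
vertex 3.116 3.635 2.205
vertex 2.101 2.62 3.947
endloop
endfacet
facet normal 0.295 0.663 -0.688
outer loop
vertex 3.116 3.635 2.205
vertex 2.739 4.06 2.453
vertex 3.323 4.009 2.654
endloop
endfacet
facet normal 0.799 -0.589 0.122
outer loop
vertex 3.116 3.635 2.205
vertex 3.323 4.009 2.654
vertex 2.101 2.62 3.947
endloop
endfacet

endsolid


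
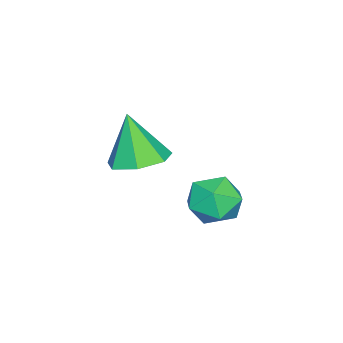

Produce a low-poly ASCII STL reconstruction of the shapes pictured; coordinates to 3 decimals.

solid 
facet normal 0.147 0.289 -0.946
outer loop
vertex -1.564 -0.849 0.896
vertex -2.526 -0.337 0.903
vertex -1.546 0.055 1.175
endloop
endfacet
facet normal 0.818 -0.184 0.544
outer loop
vertex -1.564 -0.849 0.896
vertex -1.546 0.055 1.175
vertex -2.814 -0.903 2.757
endloop
endfacet
facet normal 0.147 0.289 -0.946
outer loop
vertex -1.546 0.055 1.175
vertex -2.526 -0.337 0.903
vertex -2.266 0.663 1.249
endloop
endfacet
facet normal 0.498 0.504 0.705
outer loop
vertex -1.546 0.055 1.175
vertex -2.266 0.663 1.249
vertex -2.814 -0.903 2.757
endloop
endfacet
facet normal 0.148 0.289 -0.946
outer loop
vertex -2.266 0.663 1.249
vertex -2.526 -0.337 0.903
vertex -3.182 0.519 1.062
endloop
endfacet
facet normal -0.246 0.716 0.654
outer loop
vertex -2.266 0.663 1.249
vertex -3.182 0.519 1.062
vertex -2.814 -0.903 2.757
endloop
endfacet
facet normal 0.147 0.288 -0.946
outer loop
vertex -3.182 0.519 1.062
vertex -2.526 -0.337 0.903
vertex -3.604 -0.27 0.756
endloop
endfacet
facet normal -0.855 0.291 0.430
outer loop
vertex -3.182 0.519 1.062
vertex -3.604 -0.27 0.756
vertex -2.814 -0.903 2.757
endloop
endfacet
facet normal 0.147 0.289 -0.946
outer loop
vertex -3.604 -0.27 0.756
vertex -2.526 -0.337 0.903
vertex -3.214 -1.11 0.56
endloop
endfacet
facet normal -0.870 -0.451 0.201
outer loop
vertex -3.604 -0.27 0.756
vertex -3.214 -1.11 0.56
vertex -2.814 -0.903 2.757
endloop
endfacet
facet normal 0.147 0.289 -0.946
outer loop
vertex -3.214 -1.11 0.56
vertex -2.526 -0.337 0.903
vertex -2.306 -1.367 0.623
endloop
endfacet
facet normal -0.279 -0.950 0.140
outer loop
vertex -3.214 -1.11 0.56
vertex -2.306 -1.367 0.623
vertex -2.814 -0.903 2.757
endloop
endfacet
facet normal 0.147 0.289 -0.946
outer loop
vertex -2.306 -1.367 0.623
vertex -2.526 -0.337 0.903
vertex -1.564 -0.849 0.896
endloop
endfacet
facet normal 0.472 -0.831 0.293
outer loop
vertex -2.306 -1.367 0.623
vertex -1.564 -0.849 0.896
vertex -2.814 -0.903 2.757
endloop
endfacet
facet normal -0.893 0.059 0.447
outer loop
vertex -1.732 3.441 0.949
vertex -1.688 2.446 1.169
vertex -1.314 3.13 1.826
endloop
endfacet
facet normal -0.541 0.678 0.498
outer loop
vertex -1.732 3.441 0.949
vertex -1.314 3.13 1.826
vertex -0.874 3.876 1.288
endloop
endfacet
facet normal -0.395 0.904 -0.162
outer loop
vertex -1.732 3.441 0.949
vertex -0.874 3.876 1.288
vertex -0.977 3.654 0.298
endloop
endfacet
facet normal -0.657 0.425 -0.623
outer loop
vertex -1.732 3.441 0.949
vertex -0.977 3.654 0.298
vertex -1.48 2.769 0.224
endloop
endfacet
facet normal -0.965 -0.097 -0.245
outer loop
vertex -1.732 3.441 0.949
vertex -1.48 2.769 0.224
vertex -1.688 2.446 1.169
endloop
endfacet
facet normal 0.079 0.552 0.830
outer loop
vertex -0.874 3.876 1.288
vertex -1.314 3.13 1.826
vertex -0.3 3.151 1.716
endloop
endfacet
facet normal -0.490 -0.449 0.747
outer loop
vertex -1.314 3.13 1.826
vertex -1.688 2.446 1.169
vertex -0.803 2.266 1.642
endloop
endfacet
facet normal -0.607 -0.701 -0.373
outer loop
vertex -1.688 2.446 1.169
vertex -1.48 2.769 0.224
vertex -0.906 2.044 0.652
endloop
endfacet
facet normal -0.110 0.145 -0.983
outer loop
vertex -1.48 2.769 0.224
vertex -0.977 3.654 0.298
vertex -0.466 2.79 0.114
endloop
endfacet
facet normal 0.314 0.919 -0.239
outer loop
vertex -0.977 3.654 0.298
vertex -0.874 3.876 1.288
vertex -0.092 3.474 0.771
endloop
endfacet
facet normal 0.657 -0.425 0.623
outer loop
vertex -0.048 2.479 0.991
vertex -0.3 3.151 1.716
vertex -0.803 2.266 1.642
endloop
endfacet
facet normal 0.395 -0.904 0.162
outer loop
vertex -0.048 2.479 0.991
vertex -0.803 2.266 1.642
vertex -0.906 2.044 0.652
endloop
endfacet
facet normal 0.541 -0.678 -0.498
outer loop
vertex -0.048 2.479 0.991
vertex -0.906 2.044 0.652
vertex -0.466 2.79 0.114
endloop
endfacet
facet normal 0.893 -0.059 -0.447
outer loop
vertex -0.048 2.479 0.991
vertex -0.466 2.79 0.114
vertex -0.092 3.474 0.771
endloop
endfacet
facet normal 0.965 0.097 0.245
outer loop
vertex -0.048 2.479 0.991
vertex -0.092 3.474 0.771
vertex -0.3 3.151 1.716
endloop
endfacet
facet normal 0.110 -0.145 0.983
outer loop
vertex -0.803 2.266 1.642
vertex -0.3 3.151 1.716
vertex -1.314 3.13 1.826
endloop
endfacet
facet normal -0.314 -0.919 0.239
outer loop
vertex -0.906 2.044 0.652
vertex -0.803 2.266 1.642
vertex -1.688 2.446 1.169
endloop
endfacet
facet normal -0.079 -0.552 -0.830
outer loop
vertex -0.466 2.79 0.114
vertex -0.906 2.044 0.652
vertex -1.48 2.769 0.224
endloop
endfacet
facet normal 0.490 0.449 -0.747
outer loop
vertex -0.092 3.474 0.771
vertex -0.466 2.79 0.114
vertex -0.977 3.654 0.298
endloop
endfacet
facet normal 0.607 0.701 0.373
outer loop
vertex -0.3 3.151 1.716
vertex -0.092 3.474 0.771
vertex -0.874 3.876 1.288
endloop
endfacet

endsolid


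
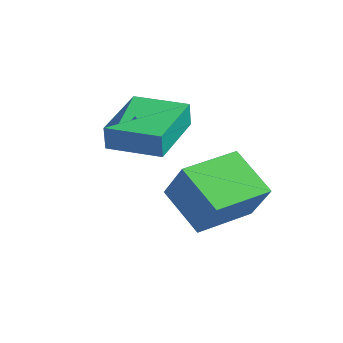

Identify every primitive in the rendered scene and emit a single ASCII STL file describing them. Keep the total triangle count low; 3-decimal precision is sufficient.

solid 
facet normal -0.593 0.008 -0.805
outer loop
vertex -2.533 0.458 -1.213
vertex -2.699 2.295 -1.072
vertex -1.172 0.658 -2.213
endloop
endfacet
facet normal 0.090 -0.993 -0.076
outer loop
vertex -0.241 0.645 -0.948
vertex -2.533 0.458 -1.213
vertex -1.172 0.658 -2.213
endloop
endfacet
facet normal -0.593 0.009 -0.805
outer loop
vertex -1.172 0.658 -2.213
vertex -2.699 2.295 -1.072
vertex -1.338 2.495 -2.071
endloop
endfacet
facet normal 0.800 0.118 -0.588
outer loop
vertex -1.338 2.495 -2.071
vertex -0.241 0.645 -0.948
vertex -1.172 0.658 -2.213
endloop
endfacet
facet normal -0.800 -0.117 0.588
outer loop
vertex -2.533 0.458 -1.213
vertex -1.768 2.282 0.193
vertex -2.699 2.295 -1.072
endloop
endfacet
facet normal 0.090 -0.993 -0.076
outer loop
vertex -1.602 0.445 0.051
vertex -2.533 0.458 -1.213
vertex -0.241 0.645 -0.948
endloop
endfacet
facet normal -0.800 -0.118 0.588
outer loop
vertex -1.602 0.445 0.051
vertex -1.768 2.282 0.193
vertex -2.533 0.458 -1.213
endloop
endfacet
facet normal -0.090 0.993 0.076
outer loop
vertex -2.699 2.295 -1.072
vertex -1.768 2.282 0.193
vertex -1.338 2.495 -2.071
endloop
endfacet
facet normal 0.800 0.117 -0.588
outer loop
vertex -0.407 2.482 -0.807
vertex -0.241 0.645 -0.948
vertex -1.338 2.495 -2.071
endloop
endfacet
facet normal -0.090 0.993 0.076
outer loop
vertex -1.338 2.495 -2.071
vertex -1.768 2.282 0.193
vertex -0.407 2.482 -0.807
endloop
endfacet
facet normal 0.592 -0.008 0.806
outer loop
vertex -0.407 2.482 -0.807
vertex -1.602 0.445 0.051
vertex -0.241 0.645 -0.948
endloop
endfacet
facet normal 0.593 -0.009 0.805
outer loop
vertex -1.768 2.282 0.193
vertex -1.602 0.445 0.051
vertex -0.407 2.482 -0.807
endloop
endfacet
facet normal -0.804 -0.595 0.026
outer loop
vertex -3.428 -0.866 1.177
vertex -4.631 0.776 1.552
vertex -3.535 -0.757 0.351
endloop
endfacet
facet normal 0.581 -0.794 -0.180
outer loop
vertex -2.209 0.224 0.308
vertex -3.428 -0.866 1.177
vertex -3.535 -0.757 0.351
endloop
endfacet
facet normal -0.804 -0.595 0.026
outer loop
vertex -3.535 -0.757 0.351
vertex -4.631 0.776 1.552
vertex -4.738 0.885 0.726
endloop
endfacet
facet normal -0.128 0.130 -0.983
outer loop
vertex -4.738 0.885 0.726
vertex -2.209 0.224 0.308
vertex -3.535 -0.757 0.351
endloop
endfacet
facet normal 0.128 -0.130 0.983
outer loop
vertex -3.428 -0.866 1.177
vertex -3.305 1.757 1.509
vertex -4.631 0.776 1.552
endloop
endfacet
facet normal 0.581 -0.794 -0.180
outer loop
vertex -2.102 0.115 1.134
vertex -3.428 -0.866 1.177
vertex -2.209 0.224 0.308
endloop
endfacet
facet normal 0.128 -0.130 0.983
outer loop
vertex -2.102 0.115 1.134
vertex -3.305 1.757 1.509
vertex -3.428 -0.866 1.177
endloop
endfacet
facet normal -0.581 0.794 0.180
outer loop
vertex -4.631 0.776 1.552
vertex -3.305 1.757 1.509
vertex -4.738 0.885 0.726
endloop
endfacet
facet normal -0.128 0.130 -0.983
outer loop
vertex -3.412 1.866 0.683
vertex -2.209 0.224 0.308
vertex -4.738 0.885 0.726
endloop
endfacet
facet normal -0.581 0.794 0.180
outer loop
vertex -4.738 0.885 0.726
vertex -3.305 1.757 1.509
vertex -3.412 1.866 0.683
endloop
endfacet
facet normal 0.804 0.595 -0.026
outer loop
vertex -3.412 1.866 0.683
vertex -2.102 0.115 1.134
vertex -2.209 0.224 0.308
endloop
endfacet
facet normal 0.804 0.595 -0.026
outer loop
vertex -3.305 1.757 1.509
vertex -2.102 0.115 1.134
vertex -3.412 1.866 0.683
endloop
endfacet

endsolid


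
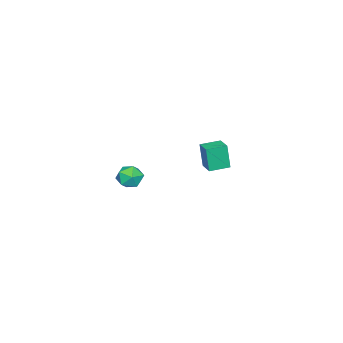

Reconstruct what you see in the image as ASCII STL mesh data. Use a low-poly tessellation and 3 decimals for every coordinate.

solid 
facet normal -0.674 -0.723 -0.153
outer loop
vertex -3.429 0.081 -2.452
vertex -4.299 0.874 -2.37
vertex -3.348 0.326 -3.97
endloop
endfacet
facet normal 0.738 -0.672 -0.069
outer loop
vertex -2.641 1.086 -3.81
vertex -3.429 0.081 -2.452
vertex -3.348 0.326 -3.97
endloop
endfacet
facet normal -0.674 -0.723 -0.153
outer loop
vertex -3.348 0.326 -3.97
vertex -4.299 0.874 -2.37
vertex -4.218 1.119 -3.888
endloop
endfacet
facet normal 0.052 0.159 -0.986
outer loop
vertex -4.218 1.119 -3.888
vertex -2.641 1.086 -3.81
vertex -3.348 0.326 -3.97
endloop
endfacet
facet normal -0.052 -0.159 0.986
outer loop
vertex -3.429 0.081 -2.452
vertex -3.592 1.634 -2.21
vertex -4.299 0.874 -2.37
endloop
endfacet
facet normal 0.738 -0.672 -0.069
outer loop
vertex -2.722 0.841 -2.292
vertex -3.429 0.081 -2.452
vertex -2.641 1.086 -3.81
endloop
endfacet
facet normal -0.052 -0.159 0.986
outer loop
vertex -2.722 0.841 -2.292
vertex -3.592 1.634 -2.21
vertex -3.429 0.081 -2.452
endloop
endfacet
facet normal -0.738 0.672 0.069
outer loop
vertex -4.299 0.874 -2.37
vertex -3.592 1.634 -2.21
vertex -4.218 1.119 -3.888
endloop
endfacet
facet normal 0.052 0.159 -0.986
outer loop
vertex -3.511 1.879 -3.728
vertex -2.641 1.086 -3.81
vertex -4.218 1.119 -3.888
endloop
endfacet
facet normal -0.738 0.672 0.069
outer loop
vertex -4.218 1.119 -3.888
vertex -3.592 1.634 -2.21
vertex -3.511 1.879 -3.728
endloop
endfacet
facet normal 0.674 0.723 0.153
outer loop
vertex -3.511 1.879 -3.728
vertex -2.722 0.841 -2.292
vertex -2.641 1.086 -3.81
endloop
endfacet
facet normal 0.674 0.723 0.153
outer loop
vertex -3.592 1.634 -2.21
vertex -2.722 0.841 -2.292
vertex -3.511 1.879 -3.728
endloop
endfacet
facet normal -0.619 -0.206 0.758
outer loop
vertex 2.846 -0.013 -1.089
vertex 3.279 -0.646 -0.907
vertex 3.446 0.052 -0.581
endloop
endfacet
facet normal -0.592 0.496 0.635
outer loop
vertex 2.846 -0.013 -1.089
vertex 3.446 0.052 -0.581
vertex 3.329 0.61 -1.126
endloop
endfacet
facet normal -0.791 0.611 -0.042
outer loop
vertex 2.846 -0.013 -1.089
vertex 3.329 0.61 -1.126
vertex 3.091 0.256 -1.789
endloop
endfacet
facet normal -0.941 -0.021 -0.337
outer loop
vertex 2.846 -0.013 -1.089
vertex 3.091 0.256 -1.789
vertex 3.06 -0.521 -1.654
endloop
endfacet
facet normal -0.836 -0.526 0.157
outer loop
vertex 2.846 -0.013 -1.089
vertex 3.06 -0.521 -1.654
vertex 3.279 -0.646 -0.907
endloop
endfacet
facet normal 0.086 0.705 0.704
outer loop
vertex 3.329 0.61 -1.126
vertex 3.446 0.052 -0.581
vertex 4.06 0.361 -0.966
endloop
endfacet
facet normal 0.041 -0.431 0.902
outer loop
vertex 3.446 0.052 -0.581
vertex 3.279 -0.646 -0.907
vertex 4.029 -0.416 -0.831
endloop
endfacet
facet normal -0.308 -0.949 -0.068
outer loop
vertex 3.279 -0.646 -0.907
vertex 3.06 -0.521 -1.654
vertex 3.791 -0.77 -1.494
endloop
endfacet
facet normal -0.478 -0.132 -0.868
outer loop
vertex 3.06 -0.521 -1.654
vertex 3.091 0.256 -1.789
vertex 3.674 -0.212 -2.039
endloop
endfacet
facet normal -0.233 0.890 -0.392
outer loop
vertex 3.091 0.256 -1.789
vertex 3.329 0.61 -1.126
vertex 3.841 0.486 -1.713
endloop
endfacet
facet normal 0.941 0.021 0.337
outer loop
vertex 4.274 -0.147 -1.531
vertex 4.06 0.361 -0.966
vertex 4.029 -0.416 -0.831
endloop
endfacet
facet normal 0.791 -0.611 0.042
outer loop
vertex 4.274 -0.147 -1.531
vertex 4.029 -0.416 -0.831
vertex 3.791 -0.77 -1.494
endloop
endfacet
facet normal 0.592 -0.496 -0.635
outer loop
vertex 4.274 -0.147 -1.531
vertex 3.791 -0.77 -1.494
vertex 3.674 -0.212 -2.039
endloop
endfacet
facet normal 0.619 0.206 -0.758
outer loop
vertex 4.274 -0.147 -1.531
vertex 3.674 -0.212 -2.039
vertex 3.841 0.486 -1.713
endloop
endfacet
facet normal 0.836 0.526 -0.157
outer loop
vertex 4.274 -0.147 -1.531
vertex 3.841 0.486 -1.713
vertex 4.06 0.361 -0.966
endloop
endfacet
facet normal 0.478 0.132 0.868
outer loop
vertex 4.029 -0.416 -0.831
vertex 4.06 0.361 -0.966
vertex 3.446 0.052 -0.581
endloop
endfacet
facet normal 0.233 -0.890 0.392
outer loop
vertex 3.791 -0.77 -1.494
vertex 4.029 -0.416 -0.831
vertex 3.279 -0.646 -0.907
endloop
endfacet
facet normal -0.086 -0.705 -0.704
outer loop
vertex 3.674 -0.212 -2.039
vertex 3.791 -0.77 -1.494
vertex 3.06 -0.521 -1.654
endloop
endfacet
facet normal -0.041 0.431 -0.902
outer loop
vertex 3.841 0.486 -1.713
vertex 3.674 -0.212 -2.039
vertex 3.091 0.256 -1.789
endloop
endfacet
facet normal 0.308 0.949 0.068
outer loop
vertex 4.06 0.361 -0.966
vertex 3.841 0.486 -1.713
vertex 3.329 0.61 -1.126
endloop
endfacet

endsolid


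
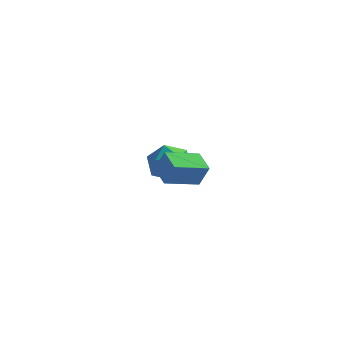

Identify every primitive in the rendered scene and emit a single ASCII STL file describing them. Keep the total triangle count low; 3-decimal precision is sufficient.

solid 
facet normal 0.209 0.959 0.193
outer loop
vertex 2.047 2.865 -1.776
vertex 1.364 2.879 -1.106
vertex 2.26 2.637 -0.872
endloop
endfacet
facet normal 0.790 0.612 -0.032
outer loop
vertex 2.047 2.865 -1.776
vertex 2.26 2.637 -0.872
vertex 2.627 2.126 -1.593
endloop
endfacet
facet normal 0.650 0.342 -0.679
outer loop
vertex 2.047 2.865 -1.776
vertex 2.627 2.126 -1.593
vertex 1.957 2.051 -2.272
endloop
endfacet
facet normal -0.018 0.522 -0.853
outer loop
vertex 2.047 2.865 -1.776
vertex 1.957 2.051 -2.272
vertex 1.177 2.516 -1.971
endloop
endfacet
facet normal -0.291 0.903 -0.316
outer loop
vertex 2.047 2.865 -1.776
vertex 1.177 2.516 -1.971
vertex 1.364 2.879 -1.106
endloop
endfacet
facet normal 0.908 0.068 0.414
outer loop
vertex 2.627 2.126 -1.593
vertex 2.26 2.637 -0.872
vertex 2.303 1.684 -0.809
endloop
endfacet
facet normal -0.033 0.629 0.777
outer loop
vertex 2.26 2.637 -0.872
vertex 1.364 2.879 -1.106
vertex 1.523 2.149 -0.508
endloop
endfacet
facet normal -0.841 0.539 -0.044
outer loop
vertex 1.364 2.879 -1.106
vertex 1.177 2.516 -1.971
vertex 0.853 2.074 -1.187
endloop
endfacet
facet normal -0.399 -0.078 -0.913
outer loop
vertex 1.177 2.516 -1.971
vertex 1.957 2.051 -2.272
vertex 1.22 1.563 -1.908
endloop
endfacet
facet normal 0.682 -0.369 -0.632
outer loop
vertex 1.957 2.051 -2.272
vertex 2.627 2.126 -1.593
vertex 2.116 1.321 -1.674
endloop
endfacet
facet normal 0.018 -0.522 0.853
outer loop
vertex 1.433 1.335 -1.004
vertex 2.303 1.684 -0.809
vertex 1.523 2.149 -0.508
endloop
endfacet
facet normal -0.650 -0.342 0.679
outer loop
vertex 1.433 1.335 -1.004
vertex 1.523 2.149 -0.508
vertex 0.853 2.074 -1.187
endloop
endfacet
facet normal -0.790 -0.612 0.032
outer loop
vertex 1.433 1.335 -1.004
vertex 0.853 2.074 -1.187
vertex 1.22 1.563 -1.908
endloop
endfacet
facet normal -0.209 -0.959 -0.193
outer loop
vertex 1.433 1.335 -1.004
vertex 1.22 1.563 -1.908
vertex 2.116 1.321 -1.674
endloop
endfacet
facet normal 0.291 -0.903 0.316
outer loop
vertex 1.433 1.335 -1.004
vertex 2.116 1.321 -1.674
vertex 2.303 1.684 -0.809
endloop
endfacet
facet normal 0.399 0.078 0.913
outer loop
vertex 1.523 2.149 -0.508
vertex 2.303 1.684 -0.809
vertex 2.26 2.637 -0.872
endloop
endfacet
facet normal -0.682 0.369 0.632
outer loop
vertex 0.853 2.074 -1.187
vertex 1.523 2.149 -0.508
vertex 1.364 2.879 -1.106
endloop
endfacet
facet normal -0.908 -0.068 -0.414
outer loop
vertex 1.22 1.563 -1.908
vertex 0.853 2.074 -1.187
vertex 1.177 2.516 -1.971
endloop
endfacet
facet normal 0.033 -0.629 -0.777
outer loop
vertex 2.116 1.321 -1.674
vertex 1.22 1.563 -1.908
vertex 1.957 2.051 -2.272
endloop
endfacet
facet normal 0.841 -0.539 0.044
outer loop
vertex 2.303 1.684 -0.809
vertex 2.116 1.321 -1.674
vertex 2.627 2.126 -1.593
endloop
endfacet
facet normal -0.612 0.716 0.335
outer loop
vertex 3.187 -2.536 1.337
vertex 4.148 -1.55 0.986
vertex 2.786 -2.462 0.446
endloop
endfacet
facet normal -0.676 -0.694 0.247
outer loop
vertex 3.392 -3.17 0.114
vertex 3.187 -2.536 1.337
vertex 2.786 -2.462 0.446
endloop
endfacet
facet normal -0.612 0.716 0.336
outer loop
vertex 2.786 -2.462 0.446
vertex 4.148 -1.55 0.986
vertex 3.746 -1.476 0.095
endloop
endfacet
facet normal -0.410 0.075 -0.909
outer loop
vertex 3.746 -1.476 0.095
vertex 3.392 -3.17 0.114
vertex 2.786 -2.462 0.446
endloop
endfacet
facet normal 0.410 -0.076 0.909
outer loop
vertex 3.187 -2.536 1.337
vertex 4.754 -2.258 0.654
vertex 4.148 -1.55 0.986
endloop
endfacet
facet normal -0.675 -0.695 0.247
outer loop
vertex 3.794 -3.244 1.005
vertex 3.187 -2.536 1.337
vertex 3.392 -3.17 0.114
endloop
endfacet
facet normal 0.410 -0.075 0.909
outer loop
vertex 3.794 -3.244 1.005
vertex 4.754 -2.258 0.654
vertex 3.187 -2.536 1.337
endloop
endfacet
facet normal 0.676 0.694 -0.247
outer loop
vertex 4.148 -1.55 0.986
vertex 4.754 -2.258 0.654
vertex 3.746 -1.476 0.095
endloop
endfacet
facet normal -0.409 0.075 -0.909
outer loop
vertex 4.353 -2.184 -0.237
vertex 3.392 -3.17 0.114
vertex 3.746 -1.476 0.095
endloop
endfacet
facet normal 0.676 0.695 -0.246
outer loop
vertex 3.746 -1.476 0.095
vertex 4.754 -2.258 0.654
vertex 4.353 -2.184 -0.237
endloop
endfacet
facet normal 0.612 -0.716 -0.336
outer loop
vertex 4.353 -2.184 -0.237
vertex 3.794 -3.244 1.005
vertex 3.392 -3.17 0.114
endloop
endfacet
facet normal 0.613 -0.716 -0.335
outer loop
vertex 4.754 -2.258 0.654
vertex 3.794 -3.244 1.005
vertex 4.353 -2.184 -0.237
endloop
endfacet

endsolid


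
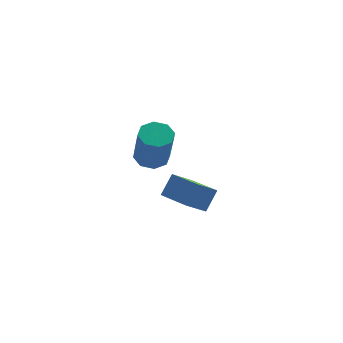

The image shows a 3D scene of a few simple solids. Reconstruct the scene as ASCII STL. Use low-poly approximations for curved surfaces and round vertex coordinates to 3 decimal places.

solid 
facet normal -0.037 0.417 -0.908
outer loop
vertex -0.301 -2.127 -0.265
vertex -0.804 -1.679 -0.039
vertex -0.095 -1.667 -0.062
endloop
endfacet
facet normal 0.925 -0.331 -0.189
outer loop
vertex -0.301 -2.127 -0.265
vertex -0.095 -1.667 -0.062
vertex -0.233 -2.908 1.433
endloop
endfacet
facet normal 0.924 -0.332 -0.190
outer loop
vertex -0.233 -2.908 1.433
vertex -0.095 -1.667 -0.062
vertex -0.026 -2.448 1.636
endloop
endfacet
facet normal 0.037 -0.417 0.908
outer loop
vertex -0.233 -2.908 1.433
vertex -0.026 -2.448 1.636
vertex -0.736 -2.461 1.659
endloop
endfacet
facet normal -0.037 0.419 -0.907
outer loop
vertex -0.095 -1.667 -0.062
vertex -0.804 -1.679 -0.039
vertex -0.304 -1.215 0.155
endloop
endfacet
facet normal 0.922 0.364 0.130
outer loop
vertex -0.095 -1.667 -0.062
vertex -0.304 -1.215 0.155
vertex -0.026 -2.448 1.636
endloop
endfacet
facet normal 0.922 0.364 0.130
outer loop
vertex -0.026 -2.448 1.636
vertex -0.304 -1.215 0.155
vertex -0.235 -1.996 1.853
endloop
endfacet
facet normal 0.037 -0.419 0.907
outer loop
vertex -0.026 -2.448 1.636
vertex -0.235 -1.996 1.853
vertex -0.736 -2.461 1.659
endloop
endfacet
facet normal -0.036 0.418 -0.908
outer loop
vertex -0.304 -1.215 0.155
vertex -0.804 -1.679 -0.039
vertex -0.806 -1.034 0.258
endloop
endfacet
facet normal 0.382 0.846 0.373
outer loop
vertex -0.304 -1.215 0.155
vertex -0.806 -1.034 0.258
vertex -0.235 -1.996 1.853
endloop
endfacet
facet normal 0.379 0.846 0.374
outer loop
vertex -0.235 -1.996 1.853
vertex -0.806 -1.034 0.258
vertex -0.738 -1.816 1.956
endloop
endfacet
facet normal 0.036 -0.418 0.908
outer loop
vertex -0.235 -1.996 1.853
vertex -0.738 -1.816 1.956
vertex -0.736 -2.461 1.659
endloop
endfacet
facet normal -0.037 0.418 -0.908
outer loop
vertex -0.806 -1.034 0.258
vertex -0.804 -1.679 -0.039
vertex -1.307 -1.232 0.187
endloop
endfacet
facet normal -0.385 0.832 0.399
outer loop
vertex -0.806 -1.034 0.258
vertex -1.307 -1.232 0.187
vertex -0.738 -1.816 1.956
endloop
endfacet
facet normal -0.384 0.833 0.398
outer loop
vertex -0.738 -1.816 1.956
vertex -1.307 -1.232 0.187
vertex -1.239 -2.013 1.885
endloop
endfacet
facet normal 0.036 -0.418 0.908
outer loop
vertex -0.738 -1.816 1.956
vertex -1.239 -2.013 1.885
vertex -0.736 -2.461 1.659
endloop
endfacet
facet normal -0.037 0.417 -0.908
outer loop
vertex -1.307 -1.232 0.187
vertex -0.804 -1.679 -0.039
vertex -1.514 -1.692 -0.016
endloop
endfacet
facet normal -0.924 0.332 0.190
outer loop
vertex -1.307 -1.232 0.187
vertex -1.514 -1.692 -0.016
vertex -1.239 -2.013 1.885
endloop
endfacet
facet normal -0.925 0.330 0.190
outer loop
vertex -1.239 -2.013 1.885
vertex -1.514 -1.692 -0.016
vertex -1.445 -2.473 1.682
endloop
endfacet
facet normal 0.037 -0.417 0.908
outer loop
vertex -1.239 -2.013 1.885
vertex -1.445 -2.473 1.682
vertex -0.736 -2.461 1.659
endloop
endfacet
facet normal -0.037 0.419 -0.907
outer loop
vertex -1.514 -1.692 -0.016
vertex -0.804 -1.679 -0.039
vertex -1.305 -2.144 -0.233
endloop
endfacet
facet normal -0.922 -0.364 -0.130
outer loop
vertex -1.514 -1.692 -0.016
vertex -1.305 -2.144 -0.233
vertex -1.445 -2.473 1.682
endloop
endfacet
facet normal -0.922 -0.364 -0.130
outer loop
vertex -1.445 -2.473 1.682
vertex -1.305 -2.144 -0.233
vertex -1.236 -2.925 1.465
endloop
endfacet
facet normal 0.037 -0.419 0.907
outer loop
vertex -1.445 -2.473 1.682
vertex -1.236 -2.925 1.465
vertex -0.736 -2.461 1.659
endloop
endfacet
facet normal -0.036 0.418 -0.908
outer loop
vertex -1.305 -2.144 -0.233
vertex -0.804 -1.679 -0.039
vertex -0.802 -2.324 -0.336
endloop
endfacet
facet normal -0.379 -0.846 -0.374
outer loop
vertex -1.305 -2.144 -0.233
vertex -0.802 -2.324 -0.336
vertex -1.236 -2.925 1.465
endloop
endfacet
facet normal -0.382 -0.845 -0.374
outer loop
vertex -1.236 -2.925 1.465
vertex -0.802 -2.324 -0.336
vertex -0.734 -3.106 1.362
endloop
endfacet
facet normal 0.036 -0.418 0.908
outer loop
vertex -1.236 -2.925 1.465
vertex -0.734 -3.106 1.362
vertex -0.736 -2.461 1.659
endloop
endfacet
facet normal -0.036 0.418 -0.908
outer loop
vertex -0.802 -2.324 -0.336
vertex -0.804 -1.679 -0.039
vertex -0.301 -2.127 -0.265
endloop
endfacet
facet normal 0.384 -0.833 -0.399
outer loop
vertex -0.802 -2.324 -0.336
vertex -0.301 -2.127 -0.265
vertex -0.734 -3.106 1.362
endloop
endfacet
facet normal 0.385 -0.832 -0.398
outer loop
vertex -0.734 -3.106 1.362
vertex -0.301 -2.127 -0.265
vertex -0.233 -2.908 1.433
endloop
endfacet
facet normal 0.037 -0.418 0.908
outer loop
vertex -0.734 -3.106 1.362
vertex -0.233 -2.908 1.433
vertex -0.736 -2.461 1.659
endloop
endfacet
facet normal -0.751 -0.294 0.592
outer loop
vertex 1.194 -0.35 -2.715
vertex 0.413 1.101 -2.986
vertex 0.671 -0.796 -3.6
endloop
endfacet
facet normal 0.467 -0.869 0.162
outer loop
vertex 1.527 -0.461 -4.274
vertex 1.194 -0.35 -2.715
vertex 0.671 -0.796 -3.6
endloop
endfacet
facet normal -0.750 -0.294 0.592
outer loop
vertex 0.671 -0.796 -3.6
vertex 0.413 1.101 -2.986
vertex -0.11 0.655 -3.87
endloop
endfacet
facet normal -0.466 -0.398 -0.790
outer loop
vertex -0.11 0.655 -3.87
vertex 1.527 -0.461 -4.274
vertex 0.671 -0.796 -3.6
endloop
endfacet
facet normal 0.466 0.398 0.790
outer loop
vertex 1.194 -0.35 -2.715
vertex 1.269 1.436 -3.66
vertex 0.413 1.101 -2.986
endloop
endfacet
facet normal 0.468 -0.869 0.162
outer loop
vertex 2.05 -0.015 -3.39
vertex 1.194 -0.35 -2.715
vertex 1.527 -0.461 -4.274
endloop
endfacet
facet normal 0.467 0.398 0.790
outer loop
vertex 2.05 -0.015 -3.39
vertex 1.269 1.436 -3.66
vertex 1.194 -0.35 -2.715
endloop
endfacet
facet normal -0.468 0.869 -0.162
outer loop
vertex 0.413 1.101 -2.986
vertex 1.269 1.436 -3.66
vertex -0.11 0.655 -3.87
endloop
endfacet
facet normal -0.467 -0.399 -0.790
outer loop
vertex 0.746 0.99 -4.545
vertex 1.527 -0.461 -4.274
vertex -0.11 0.655 -3.87
endloop
endfacet
facet normal -0.468 0.869 -0.162
outer loop
vertex -0.11 0.655 -3.87
vertex 1.269 1.436 -3.66
vertex 0.746 0.99 -4.545
endloop
endfacet
facet normal 0.751 0.293 -0.592
outer loop
vertex 0.746 0.99 -4.545
vertex 2.05 -0.015 -3.39
vertex 1.527 -0.461 -4.274
endloop
endfacet
facet normal 0.751 0.294 -0.592
outer loop
vertex 1.269 1.436 -3.66
vertex 2.05 -0.015 -3.39
vertex 0.746 0.99 -4.545
endloop
endfacet

endsolid
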